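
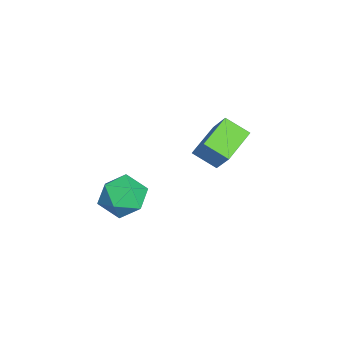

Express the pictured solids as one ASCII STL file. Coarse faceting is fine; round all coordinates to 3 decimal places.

solid 
facet normal -0.598 0.755 -0.270
outer loop
vertex 3.28 -0.97 0.693
vertex 2.445 -1.403 1.33
vertex 3.177 -0.662 1.782
endloop
endfacet
facet normal 0.086 0.961 -0.264
outer loop
vertex 3.28 -0.97 0.693
vertex 3.177 -0.662 1.782
vertex 4.204 -0.874 1.346
endloop
endfacet
facet normal 0.448 0.540 -0.713
outer loop
vertex 3.28 -0.97 0.693
vertex 4.204 -0.874 1.346
vertex 4.107 -1.745 0.625
endloop
endfacet
facet normal -0.013 0.074 -0.997
outer loop
vertex 3.28 -0.97 0.693
vertex 4.107 -1.745 0.625
vertex 3.019 -2.073 0.615
endloop
endfacet
facet normal -0.659 0.207 -0.723
outer loop
vertex 3.28 -0.97 0.693
vertex 3.019 -2.073 0.615
vertex 2.445 -1.403 1.33
endloop
endfacet
facet normal 0.343 0.853 0.393
outer loop
vertex 4.204 -0.874 1.346
vertex 3.177 -0.662 1.782
vertex 3.941 -1.247 2.385
endloop
endfacet
facet normal -0.763 0.520 0.384
outer loop
vertex 3.177 -0.662 1.782
vertex 2.445 -1.403 1.33
vertex 2.853 -1.575 2.375
endloop
endfacet
facet normal -0.863 -0.366 -0.350
outer loop
vertex 2.445 -1.403 1.33
vertex 3.019 -2.073 0.615
vertex 2.756 -2.446 1.654
endloop
endfacet
facet normal 0.182 -0.580 -0.794
outer loop
vertex 3.019 -2.073 0.615
vertex 4.107 -1.745 0.625
vertex 3.783 -2.658 1.218
endloop
endfacet
facet normal 0.927 0.173 -0.333
outer loop
vertex 4.107 -1.745 0.625
vertex 4.204 -0.874 1.346
vertex 4.515 -1.917 1.67
endloop
endfacet
facet normal 0.013 -0.074 0.997
outer loop
vertex 3.68 -2.35 2.307
vertex 3.941 -1.247 2.385
vertex 2.853 -1.575 2.375
endloop
endfacet
facet normal -0.448 -0.540 0.713
outer loop
vertex 3.68 -2.35 2.307
vertex 2.853 -1.575 2.375
vertex 2.756 -2.446 1.654
endloop
endfacet
facet normal -0.086 -0.961 0.264
outer loop
vertex 3.68 -2.35 2.307
vertex 2.756 -2.446 1.654
vertex 3.783 -2.658 1.218
endloop
endfacet
facet normal 0.598 -0.755 0.270
outer loop
vertex 3.68 -2.35 2.307
vertex 3.783 -2.658 1.218
vertex 4.515 -1.917 1.67
endloop
endfacet
facet normal 0.659 -0.207 0.723
outer loop
vertex 3.68 -2.35 2.307
vertex 4.515 -1.917 1.67
vertex 3.941 -1.247 2.385
endloop
endfacet
facet normal -0.182 0.580 0.794
outer loop
vertex 2.853 -1.575 2.375
vertex 3.941 -1.247 2.385
vertex 3.177 -0.662 1.782
endloop
endfacet
facet normal -0.927 -0.173 0.333
outer loop
vertex 2.756 -2.446 1.654
vertex 2.853 -1.575 2.375
vertex 2.445 -1.403 1.33
endloop
endfacet
facet normal -0.343 -0.853 -0.393
outer loop
vertex 3.783 -2.658 1.218
vertex 2.756 -2.446 1.654
vertex 3.019 -2.073 0.615
endloop
endfacet
facet normal 0.763 -0.520 -0.384
outer loop
vertex 4.515 -1.917 1.67
vertex 3.783 -2.658 1.218
vertex 4.107 -1.745 0.625
endloop
endfacet
facet normal 0.863 0.366 0.350
outer loop
vertex 3.941 -1.247 2.385
vertex 4.515 -1.917 1.67
vertex 4.204 -0.874 1.346
endloop
endfacet
facet normal -0.527 -0.341 -0.779
outer loop
vertex -2.412 1.674 1.584
vertex -2.1 2.748 0.903
vertex -0.943 0.847 0.952
endloop
endfacet
facet normal -0.238 -0.820 0.520
outer loop
vertex -0.1 1.392 2.197
vertex -2.412 1.674 1.584
vertex -0.943 0.847 0.952
endloop
endfacet
facet normal -0.528 -0.341 -0.778
outer loop
vertex -0.943 0.847 0.952
vertex -2.1 2.748 0.903
vertex -0.632 1.921 0.27
endloop
endfacet
facet normal 0.816 -0.459 -0.351
outer loop
vertex -0.632 1.921 0.27
vertex -0.1 1.392 2.197
vertex -0.943 0.847 0.952
endloop
endfacet
facet normal -0.816 0.460 0.351
outer loop
vertex -2.412 1.674 1.584
vertex -1.257 3.293 2.148
vertex -2.1 2.748 0.903
endloop
endfacet
facet normal -0.238 -0.820 0.520
outer loop
vertex -1.568 2.219 2.83
vertex -2.412 1.674 1.584
vertex -0.1 1.392 2.197
endloop
endfacet
facet normal -0.816 0.459 0.352
outer loop
vertex -1.568 2.219 2.83
vertex -1.257 3.293 2.148
vertex -2.412 1.674 1.584
endloop
endfacet
facet normal 0.238 0.820 -0.520
outer loop
vertex -2.1 2.748 0.903
vertex -1.257 3.293 2.148
vertex -0.632 1.921 0.27
endloop
endfacet
facet normal 0.816 -0.460 -0.351
outer loop
vertex 0.212 2.466 1.516
vertex -0.1 1.392 2.197
vertex -0.632 1.921 0.27
endloop
endfacet
facet normal 0.238 0.820 -0.520
outer loop
vertex -0.632 1.921 0.27
vertex -1.257 3.293 2.148
vertex 0.212 2.466 1.516
endloop
endfacet
facet normal 0.527 0.340 0.778
outer loop
vertex 0.212 2.466 1.516
vertex -1.568 2.219 2.83
vertex -0.1 1.392 2.197
endloop
endfacet
facet normal 0.527 0.342 0.778
outer loop
vertex -1.257 3.293 2.148
vertex -1.568 2.219 2.83
vertex 0.212 2.466 1.516
endloop
endfacet

endsolid


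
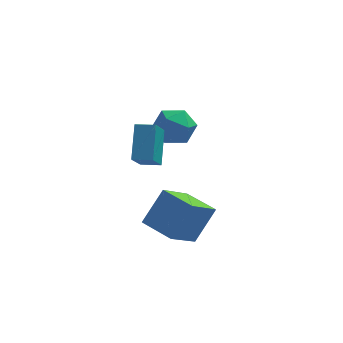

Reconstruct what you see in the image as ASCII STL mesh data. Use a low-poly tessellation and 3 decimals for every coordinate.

solid 
facet normal -0.987 0.136 -0.085
outer loop
vertex -3.689 -2.551 3.37
vertex -3.633 -1.316 4.692
vertex -3.416 -1.301 2.191
endloop
endfacet
facet normal -0.031 -0.682 -0.730
outer loop
vertex -2.527 -1.424 2.268
vertex -3.689 -2.551 3.37
vertex -3.416 -1.301 2.191
endloop
endfacet
facet normal -0.987 0.136 -0.085
outer loop
vertex -3.416 -1.301 2.191
vertex -3.633 -1.316 4.692
vertex -3.359 -0.066 3.513
endloop
endfacet
facet normal 0.158 0.718 -0.678
outer loop
vertex -3.359 -0.066 3.513
vertex -2.527 -1.424 2.268
vertex -3.416 -1.301 2.191
endloop
endfacet
facet normal -0.158 -0.718 0.678
outer loop
vertex -3.689 -2.551 3.37
vertex -2.744 -1.439 4.769
vertex -3.633 -1.316 4.692
endloop
endfacet
facet normal -0.031 -0.682 -0.731
outer loop
vertex -2.801 -2.674 3.447
vertex -3.689 -2.551 3.37
vertex -2.527 -1.424 2.268
endloop
endfacet
facet normal -0.158 -0.718 0.678
outer loop
vertex -2.801 -2.674 3.447
vertex -2.744 -1.439 4.769
vertex -3.689 -2.551 3.37
endloop
endfacet
facet normal 0.031 0.682 0.731
outer loop
vertex -3.633 -1.316 4.692
vertex -2.744 -1.439 4.769
vertex -3.359 -0.066 3.513
endloop
endfacet
facet normal 0.158 0.718 -0.678
outer loop
vertex -2.471 -0.189 3.59
vertex -2.527 -1.424 2.268
vertex -3.359 -0.066 3.513
endloop
endfacet
facet normal 0.031 0.682 0.730
outer loop
vertex -3.359 -0.066 3.513
vertex -2.744 -1.439 4.769
vertex -2.471 -0.189 3.59
endloop
endfacet
facet normal 0.987 -0.136 0.085
outer loop
vertex -2.471 -0.189 3.59
vertex -2.801 -2.674 3.447
vertex -2.527 -1.424 2.268
endloop
endfacet
facet normal 0.987 -0.136 0.084
outer loop
vertex -2.744 -1.439 4.769
vertex -2.801 -2.674 3.447
vertex -2.471 -0.189 3.59
endloop
endfacet
facet normal -0.040 0.892 -0.450
outer loop
vertex -1.842 2.276 1.714
vertex -2.81 2.449 2.143
vertex -1.927 2.754 2.67
endloop
endfacet
facet normal 0.634 0.713 -0.300
outer loop
vertex -1.842 2.276 1.714
vertex -1.927 2.754 2.67
vertex -1.17 2.012 2.506
endloop
endfacet
facet normal 0.774 0.093 -0.626
outer loop
vertex -1.842 2.276 1.714
vertex -1.17 2.012 2.506
vertex -1.585 1.248 1.879
endloop
endfacet
facet normal 0.188 -0.110 -0.976
outer loop
vertex -1.842 2.276 1.714
vertex -1.585 1.248 1.879
vertex -2.598 1.518 1.654
endloop
endfacet
facet normal -0.316 0.384 -0.868
outer loop
vertex -1.842 2.276 1.714
vertex -2.598 1.518 1.654
vertex -2.81 2.449 2.143
endloop
endfacet
facet normal 0.684 0.608 0.404
outer loop
vertex -1.17 2.012 2.506
vertex -1.927 2.754 2.67
vertex -1.722 2.022 3.426
endloop
endfacet
facet normal -0.407 0.899 0.162
outer loop
vertex -1.927 2.754 2.67
vertex -2.81 2.449 2.143
vertex -2.735 2.292 3.201
endloop
endfacet
facet normal -0.855 0.075 -0.514
outer loop
vertex -2.81 2.449 2.143
vertex -2.598 1.518 1.654
vertex -3.15 1.528 2.574
endloop
endfacet
facet normal -0.040 -0.723 -0.690
outer loop
vertex -2.598 1.518 1.654
vertex -1.585 1.248 1.879
vertex -2.393 0.786 2.41
endloop
endfacet
facet normal 0.911 -0.394 -0.123
outer loop
vertex -1.585 1.248 1.879
vertex -1.17 2.012 2.506
vertex -1.51 1.091 2.937
endloop
endfacet
facet normal -0.188 0.110 0.976
outer loop
vertex -2.478 1.264 3.366
vertex -1.722 2.022 3.426
vertex -2.735 2.292 3.201
endloop
endfacet
facet normal -0.774 -0.093 0.626
outer loop
vertex -2.478 1.264 3.366
vertex -2.735 2.292 3.201
vertex -3.15 1.528 2.574
endloop
endfacet
facet normal -0.634 -0.713 0.300
outer loop
vertex -2.478 1.264 3.366
vertex -3.15 1.528 2.574
vertex -2.393 0.786 2.41
endloop
endfacet
facet normal 0.040 -0.892 0.450
outer loop
vertex -2.478 1.264 3.366
vertex -2.393 0.786 2.41
vertex -1.51 1.091 2.937
endloop
endfacet
facet normal 0.316 -0.384 0.868
outer loop
vertex -2.478 1.264 3.366
vertex -1.51 1.091 2.937
vertex -1.722 2.022 3.426
endloop
endfacet
facet normal 0.040 0.723 0.690
outer loop
vertex -2.735 2.292 3.201
vertex -1.722 2.022 3.426
vertex -1.927 2.754 2.67
endloop
endfacet
facet normal -0.911 0.394 0.123
outer loop
vertex -3.15 1.528 2.574
vertex -2.735 2.292 3.201
vertex -2.81 2.449 2.143
endloop
endfacet
facet normal -0.684 -0.608 -0.404
outer loop
vertex -2.393 0.786 2.41
vertex -3.15 1.528 2.574
vertex -2.598 1.518 1.654
endloop
endfacet
facet normal 0.407 -0.899 -0.162
outer loop
vertex -1.51 1.091 2.937
vertex -2.393 0.786 2.41
vertex -1.585 1.248 1.879
endloop
endfacet
facet normal 0.855 -0.075 0.514
outer loop
vertex -1.722 2.022 3.426
vertex -1.51 1.091 2.937
vertex -1.17 2.012 2.506
endloop
endfacet
facet normal -0.443 -0.392 -0.806
outer loop
vertex -1.976 -4.31 -0.196
vertex -3.231 -3.237 -0.029
vertex -1.041 -3.041 -1.327
endloop
endfacet
facet normal 0.756 -0.647 -0.100
outer loop
vertex -0.209 -2.303 0.189
vertex -1.976 -4.31 -0.196
vertex -1.041 -3.041 -1.327
endloop
endfacet
facet normal -0.443 -0.392 -0.806
outer loop
vertex -1.041 -3.041 -1.327
vertex -3.231 -3.237 -0.029
vertex -2.296 -1.967 -1.16
endloop
endfacet
facet normal 0.482 0.654 -0.583
outer loop
vertex -2.296 -1.967 -1.16
vertex -0.209 -2.303 0.189
vertex -1.041 -3.041 -1.327
endloop
endfacet
facet normal -0.482 -0.654 0.583
outer loop
vertex -1.976 -4.31 -0.196
vertex -2.399 -2.499 1.487
vertex -3.231 -3.237 -0.029
endloop
endfacet
facet normal 0.756 -0.646 -0.101
outer loop
vertex -1.144 -3.573 1.32
vertex -1.976 -4.31 -0.196
vertex -0.209 -2.303 0.189
endloop
endfacet
facet normal -0.482 -0.654 0.583
outer loop
vertex -1.144 -3.573 1.32
vertex -2.399 -2.499 1.487
vertex -1.976 -4.31 -0.196
endloop
endfacet
facet normal -0.756 0.646 0.100
outer loop
vertex -3.231 -3.237 -0.029
vertex -2.399 -2.499 1.487
vertex -2.296 -1.967 -1.16
endloop
endfacet
facet normal 0.482 0.654 -0.583
outer loop
vertex -1.464 -1.23 0.356
vertex -0.209 -2.303 0.189
vertex -2.296 -1.967 -1.16
endloop
endfacet
facet normal -0.756 0.647 0.101
outer loop
vertex -2.296 -1.967 -1.16
vertex -2.399 -2.499 1.487
vertex -1.464 -1.23 0.356
endloop
endfacet
facet normal 0.443 0.392 0.806
outer loop
vertex -1.464 -1.23 0.356
vertex -1.144 -3.573 1.32
vertex -0.209 -2.303 0.189
endloop
endfacet
facet normal 0.443 0.392 0.806
outer loop
vertex -2.399 -2.499 1.487
vertex -1.144 -3.573 1.32
vertex -1.464 -1.23 0.356
endloop
endfacet

endsolid


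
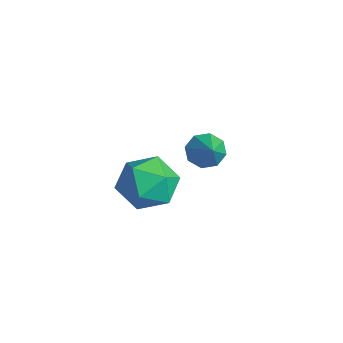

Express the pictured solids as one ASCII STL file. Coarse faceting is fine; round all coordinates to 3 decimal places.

solid 
facet normal -0.757 0.205 -0.621
outer loop
vertex -1.245 2.776 -1.408
vertex -1.585 2.63 -1.042
vertex -1.356 3.078 -1.173
endloop
endfacet
facet normal 0.850 0.481 -0.217
outer loop
vertex -1.245 2.776 -1.408
vertex -1.356 3.078 -1.173
vertex -0.775 2.41 -0.378
endloop
endfacet
facet normal -0.756 0.205 -0.621
outer loop
vertex -1.356 3.078 -1.173
vertex -1.585 2.63 -1.042
vertex -1.601 3.117 -0.862
endloop
endfacet
facet normal 0.512 0.804 0.302
outer loop
vertex -1.356 3.078 -1.173
vertex -1.601 3.117 -0.862
vertex -0.775 2.41 -0.378
endloop
endfacet
facet normal -0.758 0.204 -0.620
outer loop
vertex -1.601 3.117 -0.862
vertex -1.585 2.63 -1.042
vertex -1.836 2.87 -0.656
endloop
endfacet
facet normal 0.056 0.608 0.792
outer loop
vertex -1.601 3.117 -0.862
vertex -1.836 2.87 -0.656
vertex -0.775 2.41 -0.378
endloop
endfacet
facet normal -0.757 0.206 -0.620
outer loop
vertex -1.836 2.87 -0.656
vertex -1.585 2.63 -1.042
vertex -1.924 2.483 -0.677
endloop
endfacet
facet normal -0.252 0.005 0.968
outer loop
vertex -1.836 2.87 -0.656
vertex -1.924 2.483 -0.677
vertex -0.775 2.41 -0.378
endloop
endfacet
facet normal -0.757 0.205 -0.621
outer loop
vertex -1.924 2.483 -0.677
vertex -1.585 2.63 -1.042
vertex -1.813 2.181 -0.912
endloop
endfacet
facet normal -0.230 -0.649 0.725
outer loop
vertex -1.924 2.483 -0.677
vertex -1.813 2.181 -0.912
vertex -0.775 2.41 -0.378
endloop
endfacet
facet normal -0.756 0.204 -0.621
outer loop
vertex -1.813 2.181 -0.912
vertex -1.585 2.63 -1.042
vertex -1.568 2.142 -1.223
endloop
endfacet
facet normal 0.108 -0.972 0.207
outer loop
vertex -1.813 2.181 -0.912
vertex -1.568 2.142 -1.223
vertex -0.775 2.41 -0.378
endloop
endfacet
facet normal -0.757 0.204 -0.621
outer loop
vertex -1.568 2.142 -1.223
vertex -1.585 2.63 -1.042
vertex -1.333 2.389 -1.428
endloop
endfacet
facet normal 0.565 -0.774 -0.285
outer loop
vertex -1.568 2.142 -1.223
vertex -1.333 2.389 -1.428
vertex -0.775 2.41 -0.378
endloop
endfacet
facet normal -0.756 0.204 -0.621
outer loop
vertex -1.333 2.389 -1.428
vertex -1.585 2.63 -1.042
vertex -1.245 2.776 -1.408
endloop
endfacet
facet normal 0.871 -0.174 -0.459
outer loop
vertex -1.333 2.389 -1.428
vertex -1.245 2.776 -1.408
vertex -0.775 2.41 -0.378
endloop
endfacet
facet normal -0.243 0.877 -0.415
outer loop
vertex 0.759 0.347 -0.134
vertex 0.194 0.447 0.407
vertex 0.924 0.714 0.544
endloop
endfacet
facet normal 0.451 0.734 -0.507
outer loop
vertex 0.759 0.347 -0.134
vertex 0.924 0.714 0.544
vertex 1.434 0.193 0.243
endloop
endfacet
facet normal 0.504 0.113 -0.856
outer loop
vertex 0.759 0.347 -0.134
vertex 1.434 0.193 0.243
vertex 1.019 -0.396 -0.079
endloop
endfacet
facet normal -0.155 -0.127 -0.980
outer loop
vertex 0.759 0.347 -0.134
vertex 1.019 -0.396 -0.079
vertex 0.253 -0.238 0.022
endloop
endfacet
facet normal -0.617 0.345 -0.708
outer loop
vertex 0.759 0.347 -0.134
vertex 0.253 -0.238 0.022
vertex 0.194 0.447 0.407
endloop
endfacet
facet normal 0.746 0.651 0.137
outer loop
vertex 1.434 0.193 0.243
vertex 0.924 0.714 0.544
vertex 1.287 0.198 1.018
endloop
endfacet
facet normal -0.376 0.882 0.285
outer loop
vertex 0.924 0.714 0.544
vertex 0.194 0.447 0.407
vertex 0.521 0.356 1.119
endloop
endfacet
facet normal -0.982 0.020 -0.186
outer loop
vertex 0.194 0.447 0.407
vertex 0.253 -0.238 0.022
vertex 0.106 -0.233 0.797
endloop
endfacet
facet normal -0.236 -0.742 -0.627
outer loop
vertex 0.253 -0.238 0.022
vertex 1.019 -0.396 -0.079
vertex 0.616 -0.754 0.496
endloop
endfacet
facet normal 0.832 -0.353 -0.427
outer loop
vertex 1.019 -0.396 -0.079
vertex 1.434 0.193 0.243
vertex 1.346 -0.487 0.633
endloop
endfacet
facet normal 0.155 0.127 0.980
outer loop
vertex 0.781 -0.387 1.174
vertex 1.287 0.198 1.018
vertex 0.521 0.356 1.119
endloop
endfacet
facet normal -0.504 -0.113 0.856
outer loop
vertex 0.781 -0.387 1.174
vertex 0.521 0.356 1.119
vertex 0.106 -0.233 0.797
endloop
endfacet
facet normal -0.451 -0.734 0.507
outer loop
vertex 0.781 -0.387 1.174
vertex 0.106 -0.233 0.797
vertex 0.616 -0.754 0.496
endloop
endfacet
facet normal 0.243 -0.877 0.415
outer loop
vertex 0.781 -0.387 1.174
vertex 0.616 -0.754 0.496
vertex 1.346 -0.487 0.633
endloop
endfacet
facet normal 0.617 -0.345 0.708
outer loop
vertex 0.781 -0.387 1.174
vertex 1.346 -0.487 0.633
vertex 1.287 0.198 1.018
endloop
endfacet
facet normal 0.236 0.742 0.627
outer loop
vertex 0.521 0.356 1.119
vertex 1.287 0.198 1.018
vertex 0.924 0.714 0.544
endloop
endfacet
facet normal -0.832 0.353 0.427
outer loop
vertex 0.106 -0.233 0.797
vertex 0.521 0.356 1.119
vertex 0.194 0.447 0.407
endloop
endfacet
facet normal -0.746 -0.651 -0.137
outer loop
vertex 0.616 -0.754 0.496
vertex 0.106 -0.233 0.797
vertex 0.253 -0.238 0.022
endloop
endfacet
facet normal 0.376 -0.882 -0.285
outer loop
vertex 1.346 -0.487 0.633
vertex 0.616 -0.754 0.496
vertex 1.019 -0.396 -0.079
endloop
endfacet
facet normal 0.982 -0.020 0.186
outer loop
vertex 1.287 0.198 1.018
vertex 1.346 -0.487 0.633
vertex 1.434 0.193 0.243
endloop
endfacet

endsolid


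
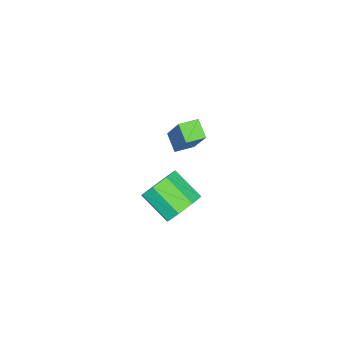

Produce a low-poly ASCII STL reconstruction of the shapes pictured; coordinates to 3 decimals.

solid 
facet normal -0.761 0.648 -0.019
outer loop
vertex -2.013 2.443 2.633
vertex -1.517 3.011 2.142
vertex -2.662 1.633 1.042
endloop
endfacet
facet normal -0.551 -0.631 0.546
outer loop
vertex -2.023 1.089 1.058
vertex -2.013 2.443 2.633
vertex -2.662 1.633 1.042
endloop
endfacet
facet normal -0.762 0.648 -0.019
outer loop
vertex -2.662 1.633 1.042
vertex -1.517 3.011 2.142
vertex -2.167 2.201 0.551
endloop
endfacet
facet normal -0.342 -0.426 -0.838
outer loop
vertex -2.167 2.201 0.551
vertex -2.023 1.089 1.058
vertex -2.662 1.633 1.042
endloop
endfacet
facet normal 0.342 0.426 0.838
outer loop
vertex -2.013 2.443 2.633
vertex -0.878 2.467 2.158
vertex -1.517 3.011 2.142
endloop
endfacet
facet normal -0.550 -0.631 0.546
outer loop
vertex -1.373 1.899 2.649
vertex -2.013 2.443 2.633
vertex -2.023 1.089 1.058
endloop
endfacet
facet normal 0.342 0.426 0.838
outer loop
vertex -1.373 1.899 2.649
vertex -0.878 2.467 2.158
vertex -2.013 2.443 2.633
endloop
endfacet
facet normal 0.551 0.631 -0.546
outer loop
vertex -1.517 3.011 2.142
vertex -0.878 2.467 2.158
vertex -2.167 2.201 0.551
endloop
endfacet
facet normal -0.341 -0.426 -0.838
outer loop
vertex -1.527 1.657 0.567
vertex -2.023 1.089 1.058
vertex -2.167 2.201 0.551
endloop
endfacet
facet normal 0.550 0.632 -0.546
outer loop
vertex -2.167 2.201 0.551
vertex -0.878 2.467 2.158
vertex -1.527 1.657 0.567
endloop
endfacet
facet normal 0.761 -0.648 0.019
outer loop
vertex -1.527 1.657 0.567
vertex -1.373 1.899 2.649
vertex -2.023 1.089 1.058
endloop
endfacet
facet normal 0.762 -0.648 0.019
outer loop
vertex -0.878 2.467 2.158
vertex -1.373 1.899 2.649
vertex -1.527 1.657 0.567
endloop
endfacet
facet normal 0.208 0.825 -0.525
outer loop
vertex -0.803 2.192 -2.706
vertex -1.582 2.054 -3.232
vertex -1.39 2.518 -2.426
endloop
endfacet
facet normal 0.553 0.343 0.759
outer loop
vertex -0.803 2.192 -2.706
vertex -1.39 2.518 -2.426
vertex -1.139 0.863 -1.861
endloop
endfacet
facet normal 0.554 0.343 0.759
outer loop
vertex -1.139 0.863 -1.861
vertex -1.39 2.518 -2.426
vertex -1.725 1.19 -1.581
endloop
endfacet
facet normal -0.210 -0.825 0.525
outer loop
vertex -1.139 0.863 -1.861
vertex -1.725 1.19 -1.581
vertex -1.918 0.726 -2.388
endloop
endfacet
facet normal 0.209 0.825 -0.525
outer loop
vertex -1.39 2.518 -2.426
vertex -1.582 2.054 -3.232
vertex -2.089 2.573 -2.618
endloop
endfacet
facet normal -0.178 0.560 0.809
outer loop
vertex -1.39 2.518 -2.426
vertex -2.089 2.573 -2.618
vertex -1.725 1.19 -1.581
endloop
endfacet
facet normal -0.179 0.560 0.809
outer loop
vertex -1.725 1.19 -1.581
vertex -2.089 2.573 -2.618
vertex -2.424 1.244 -1.773
endloop
endfacet
facet normal -0.208 -0.826 0.524
outer loop
vertex -1.725 1.19 -1.581
vertex -2.424 1.244 -1.773
vertex -1.918 0.726 -2.388
endloop
endfacet
facet normal 0.209 0.825 -0.525
outer loop
vertex -2.089 2.573 -2.618
vertex -1.582 2.054 -3.232
vertex -2.491 2.324 -3.17
endloop
endfacet
facet normal -0.807 0.448 0.385
outer loop
vertex -2.089 2.573 -2.618
vertex -2.491 2.324 -3.17
vertex -2.424 1.244 -1.773
endloop
endfacet
facet normal -0.806 0.449 0.386
outer loop
vertex -2.424 1.244 -1.773
vertex -2.491 2.324 -3.17
vertex -2.827 0.995 -2.325
endloop
endfacet
facet normal -0.208 -0.826 0.524
outer loop
vertex -2.424 1.244 -1.773
vertex -2.827 0.995 -2.325
vertex -1.918 0.726 -2.388
endloop
endfacet
facet normal 0.209 0.825 -0.524
outer loop
vertex -2.491 2.324 -3.17
vertex -1.582 2.054 -3.232
vertex -2.361 1.917 -3.759
endloop
endfacet
facet normal -0.962 0.075 -0.264
outer loop
vertex -2.491 2.324 -3.17
vertex -2.361 1.917 -3.759
vertex -2.827 0.995 -2.325
endloop
endfacet
facet normal -0.962 0.075 -0.264
outer loop
vertex -2.827 0.995 -2.325
vertex -2.361 1.917 -3.759
vertex -2.697 0.588 -2.914
endloop
endfacet
facet normal -0.208 -0.826 0.525
outer loop
vertex -2.827 0.995 -2.325
vertex -2.697 0.588 -2.914
vertex -1.918 0.726 -2.388
endloop
endfacet
facet normal 0.210 0.825 -0.525
outer loop
vertex -2.361 1.917 -3.759
vertex -1.582 2.054 -3.232
vertex -1.775 1.59 -4.039
endloop
endfacet
facet normal -0.554 -0.343 -0.759
outer loop
vertex -2.361 1.917 -3.759
vertex -1.775 1.59 -4.039
vertex -2.697 0.588 -2.914
endloop
endfacet
facet normal -0.553 -0.344 -0.759
outer loop
vertex -2.697 0.588 -2.914
vertex -1.775 1.59 -4.039
vertex -2.11 0.262 -3.194
endloop
endfacet
facet normal -0.208 -0.825 0.525
outer loop
vertex -2.697 0.588 -2.914
vertex -2.11 0.262 -3.194
vertex -1.918 0.726 -2.388
endloop
endfacet
facet normal 0.208 0.826 -0.524
outer loop
vertex -1.775 1.59 -4.039
vertex -1.582 2.054 -3.232
vertex -1.076 1.536 -3.847
endloop
endfacet
facet normal 0.179 -0.560 -0.809
outer loop
vertex -1.775 1.59 -4.039
vertex -1.076 1.536 -3.847
vertex -2.11 0.262 -3.194
endloop
endfacet
facet normal 0.178 -0.560 -0.809
outer loop
vertex -2.11 0.262 -3.194
vertex -1.076 1.536 -3.847
vertex -1.411 0.207 -3.002
endloop
endfacet
facet normal -0.209 -0.825 0.525
outer loop
vertex -2.11 0.262 -3.194
vertex -1.411 0.207 -3.002
vertex -1.918 0.726 -2.388
endloop
endfacet
facet normal 0.208 0.826 -0.524
outer loop
vertex -1.076 1.536 -3.847
vertex -1.582 2.054 -3.232
vertex -0.673 1.785 -3.295
endloop
endfacet
facet normal 0.806 -0.449 -0.386
outer loop
vertex -1.076 1.536 -3.847
vertex -0.673 1.785 -3.295
vertex -1.411 0.207 -3.002
endloop
endfacet
facet normal 0.807 -0.449 -0.385
outer loop
vertex -1.411 0.207 -3.002
vertex -0.673 1.785 -3.295
vertex -1.009 0.456 -2.45
endloop
endfacet
facet normal -0.209 -0.825 0.525
outer loop
vertex -1.411 0.207 -3.002
vertex -1.009 0.456 -2.45
vertex -1.918 0.726 -2.388
endloop
endfacet
facet normal 0.208 0.826 -0.525
outer loop
vertex -0.673 1.785 -3.295
vertex -1.582 2.054 -3.232
vertex -0.803 2.192 -2.706
endloop
endfacet
facet normal 0.962 -0.075 0.264
outer loop
vertex -0.673 1.785 -3.295
vertex -0.803 2.192 -2.706
vertex -1.009 0.456 -2.45
endloop
endfacet
facet normal 0.962 -0.075 0.264
outer loop
vertex -1.009 0.456 -2.45
vertex -0.803 2.192 -2.706
vertex -1.139 0.863 -1.861
endloop
endfacet
facet normal -0.209 -0.825 0.524
outer loop
vertex -1.009 0.456 -2.45
vertex -1.139 0.863 -1.861
vertex -1.918 0.726 -2.388
endloop
endfacet

endsolid


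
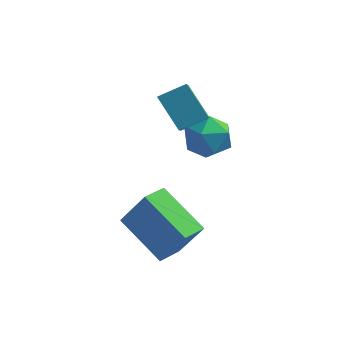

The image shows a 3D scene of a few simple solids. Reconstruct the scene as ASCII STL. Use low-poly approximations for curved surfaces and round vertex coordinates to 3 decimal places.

solid 
facet normal -0.792 -0.462 -0.399
outer loop
vertex 1.125 -1.054 1.96
vertex 0.241 -0.383 2.939
vertex 0.99 -0.231 1.274
endloop
endfacet
facet normal 0.597 -0.454 -0.662
outer loop
vertex 1.839 0.263 1.701
vertex 1.125 -1.054 1.96
vertex 0.99 -0.231 1.274
endloop
endfacet
facet normal -0.793 -0.460 -0.399
outer loop
vertex 0.99 -0.231 1.274
vertex 0.241 -0.383 2.939
vertex 0.107 0.441 2.254
endloop
endfacet
facet normal -0.124 0.763 -0.635
outer loop
vertex 0.107 0.441 2.254
vertex 1.839 0.263 1.701
vertex 0.99 -0.231 1.274
endloop
endfacet
facet normal 0.124 -0.763 0.635
outer loop
vertex 1.125 -1.054 1.96
vertex 1.09 0.111 3.366
vertex 0.241 -0.383 2.939
endloop
endfacet
facet normal 0.596 -0.454 -0.662
outer loop
vertex 1.973 -0.561 2.386
vertex 1.125 -1.054 1.96
vertex 1.839 0.263 1.701
endloop
endfacet
facet normal 0.124 -0.763 0.635
outer loop
vertex 1.973 -0.561 2.386
vertex 1.09 0.111 3.366
vertex 1.125 -1.054 1.96
endloop
endfacet
facet normal -0.597 0.453 0.662
outer loop
vertex 0.241 -0.383 2.939
vertex 1.09 0.111 3.366
vertex 0.107 0.441 2.254
endloop
endfacet
facet normal -0.124 0.763 -0.635
outer loop
vertex 0.955 0.934 2.68
vertex 1.839 0.263 1.701
vertex 0.107 0.441 2.254
endloop
endfacet
facet normal -0.596 0.454 0.662
outer loop
vertex 0.107 0.441 2.254
vertex 1.09 0.111 3.366
vertex 0.955 0.934 2.68
endloop
endfacet
facet normal 0.792 0.461 0.400
outer loop
vertex 0.955 0.934 2.68
vertex 1.973 -0.561 2.386
vertex 1.839 0.263 1.701
endloop
endfacet
facet normal 0.793 0.462 0.398
outer loop
vertex 1.09 0.111 3.366
vertex 1.973 -0.561 2.386
vertex 0.955 0.934 2.68
endloop
endfacet
facet normal -0.510 0.031 -0.859
outer loop
vertex -0.184 -3.472 -0.865
vertex 0.208 -2.596 -1.066
vertex 1.345 -4.373 -1.806
endloop
endfacet
facet normal -0.400 -0.893 0.205
outer loop
vertex 2.172 -4.424 -0.414
vertex -0.184 -3.472 -0.865
vertex 1.345 -4.373 -1.806
endloop
endfacet
facet normal -0.510 0.032 -0.860
outer loop
vertex 1.345 -4.373 -1.806
vertex 0.208 -2.596 -1.066
vertex 1.738 -3.498 -2.007
endloop
endfacet
facet normal 0.761 -0.449 -0.468
outer loop
vertex 1.738 -3.498 -2.007
vertex 2.172 -4.424 -0.414
vertex 1.345 -4.373 -1.806
endloop
endfacet
facet normal -0.761 0.448 0.469
outer loop
vertex -0.184 -3.472 -0.865
vertex 1.035 -2.647 0.326
vertex 0.208 -2.596 -1.066
endloop
endfacet
facet normal -0.400 -0.893 0.205
outer loop
vertex 0.642 -3.522 0.527
vertex -0.184 -3.472 -0.865
vertex 2.172 -4.424 -0.414
endloop
endfacet
facet normal -0.761 0.449 0.468
outer loop
vertex 0.642 -3.522 0.527
vertex 1.035 -2.647 0.326
vertex -0.184 -3.472 -0.865
endloop
endfacet
facet normal 0.400 0.893 -0.205
outer loop
vertex 0.208 -2.596 -1.066
vertex 1.035 -2.647 0.326
vertex 1.738 -3.498 -2.007
endloop
endfacet
facet normal 0.762 -0.448 -0.468
outer loop
vertex 2.564 -3.548 -0.615
vertex 2.172 -4.424 -0.414
vertex 1.738 -3.498 -2.007
endloop
endfacet
facet normal 0.400 0.893 -0.205
outer loop
vertex 1.738 -3.498 -2.007
vertex 1.035 -2.647 0.326
vertex 2.564 -3.548 -0.615
endloop
endfacet
facet normal 0.510 -0.031 0.859
outer loop
vertex 2.564 -3.548 -0.615
vertex 0.642 -3.522 0.527
vertex 2.172 -4.424 -0.414
endloop
endfacet
facet normal 0.510 -0.032 0.859
outer loop
vertex 1.035 -2.647 0.326
vertex 0.642 -3.522 0.527
vertex 2.564 -3.548 -0.615
endloop
endfacet
facet normal 0.048 0.812 0.581
outer loop
vertex 1.41 0.86 1.044
vertex 1.811 0.353 1.72
vertex 2.341 0.781 1.078
endloop
endfacet
facet normal 0.088 0.990 -0.109
outer loop
vertex 1.41 0.86 1.044
vertex 2.341 0.781 1.078
vertex 1.897 0.73 0.256
endloop
endfacet
facet normal -0.500 0.750 -0.433
outer loop
vertex 1.41 0.86 1.044
vertex 1.897 0.73 0.256
vertex 1.093 0.271 0.39
endloop
endfacet
facet normal -0.904 0.424 0.056
outer loop
vertex 1.41 0.86 1.044
vertex 1.093 0.271 0.39
vertex 1.04 0.038 1.295
endloop
endfacet
facet normal -0.565 0.463 0.683
outer loop
vertex 1.41 0.86 1.044
vertex 1.04 0.038 1.295
vertex 1.811 0.353 1.72
endloop
endfacet
facet normal 0.650 0.651 -0.392
outer loop
vertex 1.897 0.73 0.256
vertex 2.341 0.781 1.078
vertex 2.6 0.142 0.445
endloop
endfacet
facet normal 0.584 0.364 0.725
outer loop
vertex 2.341 0.781 1.078
vertex 1.811 0.353 1.72
vertex 2.547 -0.091 1.35
endloop
endfacet
facet normal -0.408 -0.202 0.890
outer loop
vertex 1.811 0.353 1.72
vertex 1.04 0.038 1.295
vertex 1.743 -0.55 1.484
endloop
endfacet
facet normal -0.956 -0.265 -0.124
outer loop
vertex 1.04 0.038 1.295
vertex 1.093 0.271 0.39
vertex 1.299 -0.601 0.662
endloop
endfacet
facet normal -0.302 0.262 -0.916
outer loop
vertex 1.093 0.271 0.39
vertex 1.897 0.73 0.256
vertex 1.829 -0.173 0.02
endloop
endfacet
facet normal 0.904 -0.424 -0.056
outer loop
vertex 2.23 -0.68 0.696
vertex 2.6 0.142 0.445
vertex 2.547 -0.091 1.35
endloop
endfacet
facet normal 0.500 -0.750 0.433
outer loop
vertex 2.23 -0.68 0.696
vertex 2.547 -0.091 1.35
vertex 1.743 -0.55 1.484
endloop
endfacet
facet normal -0.088 -0.990 0.109
outer loop
vertex 2.23 -0.68 0.696
vertex 1.743 -0.55 1.484
vertex 1.299 -0.601 0.662
endloop
endfacet
facet normal -0.048 -0.812 -0.581
outer loop
vertex 2.23 -0.68 0.696
vertex 1.299 -0.601 0.662
vertex 1.829 -0.173 0.02
endloop
endfacet
facet normal 0.565 -0.463 -0.683
outer loop
vertex 2.23 -0.68 0.696
vertex 1.829 -0.173 0.02
vertex 2.6 0.142 0.445
endloop
endfacet
facet normal 0.956 0.265 0.124
outer loop
vertex 2.547 -0.091 1.35
vertex 2.6 0.142 0.445
vertex 2.341 0.781 1.078
endloop
endfacet
facet normal 0.302 -0.262 0.916
outer loop
vertex 1.743 -0.55 1.484
vertex 2.547 -0.091 1.35
vertex 1.811 0.353 1.72
endloop
endfacet
facet normal -0.650 -0.651 0.392
outer loop
vertex 1.299 -0.601 0.662
vertex 1.743 -0.55 1.484
vertex 1.04 0.038 1.295
endloop
endfacet
facet normal -0.584 -0.364 -0.725
outer loop
vertex 1.829 -0.173 0.02
vertex 1.299 -0.601 0.662
vertex 1.093 0.271 0.39
endloop
endfacet
facet normal 0.408 0.202 -0.890
outer loop
vertex 2.6 0.142 0.445
vertex 1.829 -0.173 0.02
vertex 1.897 0.73 0.256
endloop
endfacet

endsolid


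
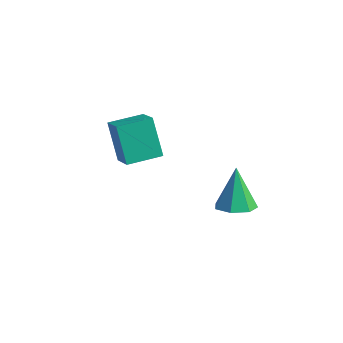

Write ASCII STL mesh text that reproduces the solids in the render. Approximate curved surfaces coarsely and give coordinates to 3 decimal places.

solid 
facet normal 0.258 -0.436 -0.862
outer loop
vertex 4.359 2.424 -3.405
vertex 3.538 2.684 -3.782
vertex 4.354 3.151 -3.774
endloop
endfacet
facet normal 0.789 0.282 0.546
outer loop
vertex 4.359 2.424 -3.405
vertex 4.354 3.151 -3.774
vertex 3.022 3.556 -2.058
endloop
endfacet
facet normal 0.258 -0.437 -0.862
outer loop
vertex 4.354 3.151 -3.774
vertex 3.538 2.684 -3.782
vertex 3.734 3.526 -4.15
endloop
endfacet
facet normal 0.449 0.883 0.140
outer loop
vertex 4.354 3.151 -3.774
vertex 3.734 3.526 -4.15
vertex 3.022 3.556 -2.058
endloop
endfacet
facet normal 0.258 -0.437 -0.862
outer loop
vertex 3.734 3.526 -4.15
vertex 3.538 2.684 -3.782
vertex 2.967 3.267 -4.248
endloop
endfacet
facet normal -0.304 0.945 -0.117
outer loop
vertex 3.734 3.526 -4.15
vertex 2.967 3.267 -4.248
vertex 3.022 3.556 -2.058
endloop
endfacet
facet normal 0.259 -0.436 -0.862
outer loop
vertex 2.967 3.267 -4.248
vertex 3.538 2.684 -3.782
vertex 2.63 2.568 -3.996
endloop
endfacet
facet normal -0.905 0.424 -0.033
outer loop
vertex 2.967 3.267 -4.248
vertex 2.63 2.568 -3.996
vertex 3.022 3.556 -2.058
endloop
endfacet
facet normal 0.259 -0.437 -0.862
outer loop
vertex 2.63 2.568 -3.996
vertex 3.538 2.684 -3.782
vertex 2.977 1.957 -3.582
endloop
endfacet
facet normal -0.899 -0.288 0.329
outer loop
vertex 2.63 2.568 -3.996
vertex 2.977 1.957 -3.582
vertex 3.022 3.556 -2.058
endloop
endfacet
facet normal 0.258 -0.436 -0.862
outer loop
vertex 2.977 1.957 -3.582
vertex 3.538 2.684 -3.782
vertex 3.747 1.893 -3.319
endloop
endfacet
facet normal -0.292 -0.655 0.696
outer loop
vertex 2.977 1.957 -3.582
vertex 3.747 1.893 -3.319
vertex 3.022 3.556 -2.058
endloop
endfacet
facet normal 0.258 -0.437 -0.862
outer loop
vertex 3.747 1.893 -3.319
vertex 3.538 2.684 -3.782
vertex 4.359 2.424 -3.405
endloop
endfacet
facet normal 0.459 -0.401 0.793
outer loop
vertex 3.747 1.893 -3.319
vertex 4.359 2.424 -3.405
vertex 3.022 3.556 -2.058
endloop
endfacet
facet normal -0.500 0.368 0.784
outer loop
vertex -1.711 1.61 -0.01
vertex -0.714 2.886 0.028
vertex -2.722 2.43 -1.04
endloop
endfacet
facet normal -0.615 -0.788 -0.024
outer loop
vertex -1.746 1.714 -2.568
vertex -1.711 1.61 -0.01
vertex -2.722 2.43 -1.04
endloop
endfacet
facet normal -0.500 0.367 0.784
outer loop
vertex -2.722 2.43 -1.04
vertex -0.714 2.886 0.028
vertex -1.725 3.706 -1.001
endloop
endfacet
facet normal -0.609 0.495 -0.620
outer loop
vertex -1.725 3.706 -1.001
vertex -1.746 1.714 -2.568
vertex -2.722 2.43 -1.04
endloop
endfacet
facet normal 0.609 -0.494 0.620
outer loop
vertex -1.711 1.61 -0.01
vertex 0.262 2.17 -1.5
vertex -0.714 2.886 0.028
endloop
endfacet
facet normal -0.615 -0.788 -0.024
outer loop
vertex -0.735 0.894 -1.539
vertex -1.711 1.61 -0.01
vertex -1.746 1.714 -2.568
endloop
endfacet
facet normal 0.609 -0.495 0.620
outer loop
vertex -0.735 0.894 -1.539
vertex 0.262 2.17 -1.5
vertex -1.711 1.61 -0.01
endloop
endfacet
facet normal 0.615 0.788 0.024
outer loop
vertex -0.714 2.886 0.028
vertex 0.262 2.17 -1.5
vertex -1.725 3.706 -1.001
endloop
endfacet
facet normal -0.609 0.494 -0.620
outer loop
vertex -0.749 2.99 -2.53
vertex -1.746 1.714 -2.568
vertex -1.725 3.706 -1.001
endloop
endfacet
facet normal 0.615 0.788 0.024
outer loop
vertex -1.725 3.706 -1.001
vertex 0.262 2.17 -1.5
vertex -0.749 2.99 -2.53
endloop
endfacet
facet normal 0.500 -0.367 -0.784
outer loop
vertex -0.749 2.99 -2.53
vertex -0.735 0.894 -1.539
vertex -1.746 1.714 -2.568
endloop
endfacet
facet normal 0.501 -0.367 -0.784
outer loop
vertex 0.262 2.17 -1.5
vertex -0.735 0.894 -1.539
vertex -0.749 2.99 -2.53
endloop
endfacet

endsolid


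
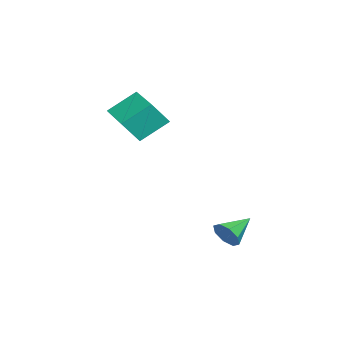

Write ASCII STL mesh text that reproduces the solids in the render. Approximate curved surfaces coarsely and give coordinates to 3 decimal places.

solid 
facet normal -0.354 0.486 -0.799
outer loop
vertex -1.829 -0.838 3.52
vertex -0.094 0.306 3.447
vertex -1.154 -1.924 2.559
endloop
endfacet
facet normal -0.834 -0.550 0.035
outer loop
vertex -0.686 -2.566 3.613
vertex -1.829 -0.838 3.52
vertex -1.154 -1.924 2.559
endloop
endfacet
facet normal -0.355 0.487 -0.798
outer loop
vertex -1.154 -1.924 2.559
vertex -0.094 0.306 3.447
vertex 0.581 -0.78 2.485
endloop
endfacet
facet normal 0.422 -0.679 -0.601
outer loop
vertex 0.581 -0.78 2.485
vertex -0.686 -2.566 3.613
vertex -1.154 -1.924 2.559
endloop
endfacet
facet normal -0.422 0.679 0.601
outer loop
vertex -1.829 -0.838 3.52
vertex 0.374 -0.336 4.501
vertex -0.094 0.306 3.447
endloop
endfacet
facet normal -0.834 -0.550 0.035
outer loop
vertex -1.361 -1.48 4.575
vertex -1.829 -0.838 3.52
vertex -0.686 -2.566 3.613
endloop
endfacet
facet normal -0.422 0.679 0.601
outer loop
vertex -1.361 -1.48 4.575
vertex 0.374 -0.336 4.501
vertex -1.829 -0.838 3.52
endloop
endfacet
facet normal 0.834 0.550 -0.035
outer loop
vertex -0.094 0.306 3.447
vertex 0.374 -0.336 4.501
vertex 0.581 -0.78 2.485
endloop
endfacet
facet normal 0.422 -0.679 -0.601
outer loop
vertex 1.049 -1.422 3.54
vertex -0.686 -2.566 3.613
vertex 0.581 -0.78 2.485
endloop
endfacet
facet normal 0.834 0.550 -0.035
outer loop
vertex 0.581 -0.78 2.485
vertex 0.374 -0.336 4.501
vertex 1.049 -1.422 3.54
endloop
endfacet
facet normal 0.355 -0.487 0.798
outer loop
vertex 1.049 -1.422 3.54
vertex -1.361 -1.48 4.575
vertex -0.686 -2.566 3.613
endloop
endfacet
facet normal 0.355 -0.486 0.799
outer loop
vertex 0.374 -0.336 4.501
vertex -1.361 -1.48 4.575
vertex 1.049 -1.422 3.54
endloop
endfacet
facet normal 0.770 -0.504 -0.391
outer loop
vertex 2.906 3.541 -1.088
vertex 2.49 3.319 -1.62
vertex 2.912 3.88 -1.513
endloop
endfacet
facet normal 0.260 0.753 0.604
outer loop
vertex 2.906 3.541 -1.088
vertex 2.912 3.88 -1.513
vertex 1.39 4.041 -1.06
endloop
endfacet
facet normal 0.770 -0.505 -0.390
outer loop
vertex 2.912 3.88 -1.513
vertex 2.49 3.319 -1.62
vertex 2.672 3.89 -2.0
endloop
endfacet
facet normal 0.097 0.995 -0.027
outer loop
vertex 2.912 3.88 -1.513
vertex 2.672 3.89 -2.0
vertex 1.39 4.041 -1.06
endloop
endfacet
facet normal 0.769 -0.505 -0.391
outer loop
vertex 2.672 3.89 -2.0
vertex 2.49 3.319 -1.62
vertex 2.325 3.566 -2.264
endloop
endfacet
facet normal -0.310 0.778 -0.547
outer loop
vertex 2.672 3.89 -2.0
vertex 2.325 3.566 -2.264
vertex 1.39 4.041 -1.06
endloop
endfacet
facet normal 0.770 -0.505 -0.391
outer loop
vertex 2.325 3.566 -2.264
vertex 2.49 3.319 -1.62
vertex 2.075 3.097 -2.151
endloop
endfacet
facet normal -0.723 0.228 -0.652
outer loop
vertex 2.325 3.566 -2.264
vertex 2.075 3.097 -2.151
vertex 1.39 4.041 -1.06
endloop
endfacet
facet normal 0.770 -0.505 -0.390
outer loop
vertex 2.075 3.097 -2.151
vertex 2.49 3.319 -1.62
vertex 2.068 2.758 -1.726
endloop
endfacet
facet normal -0.901 -0.331 -0.279
outer loop
vertex 2.075 3.097 -2.151
vertex 2.068 2.758 -1.726
vertex 1.39 4.041 -1.06
endloop
endfacet
facet normal 0.769 -0.505 -0.391
outer loop
vertex 2.068 2.758 -1.726
vertex 2.49 3.319 -1.62
vertex 2.309 2.748 -1.239
endloop
endfacet
facet normal -0.739 -0.574 0.354
outer loop
vertex 2.068 2.758 -1.726
vertex 2.309 2.748 -1.239
vertex 1.39 4.041 -1.06
endloop
endfacet
facet normal 0.769 -0.505 -0.391
outer loop
vertex 2.309 2.748 -1.239
vertex 2.49 3.319 -1.62
vertex 2.656 3.072 -0.975
endloop
endfacet
facet normal -0.332 -0.357 0.873
outer loop
vertex 2.309 2.748 -1.239
vertex 2.656 3.072 -0.975
vertex 1.39 4.041 -1.06
endloop
endfacet
facet normal 0.770 -0.505 -0.391
outer loop
vertex 2.656 3.072 -0.975
vertex 2.49 3.319 -1.62
vertex 2.906 3.541 -1.088
endloop
endfacet
facet normal 0.081 0.192 0.978
outer loop
vertex 2.656 3.072 -0.975
vertex 2.906 3.541 -1.088
vertex 1.39 4.041 -1.06
endloop
endfacet

endsolid


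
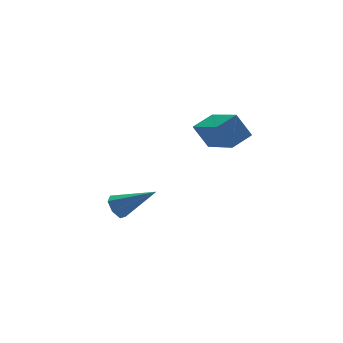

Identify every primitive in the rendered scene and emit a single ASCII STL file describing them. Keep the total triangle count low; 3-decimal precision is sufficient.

solid 
facet normal -0.666 0.512 -0.543
outer loop
vertex 1.175 3.86 -4.45
vertex 0.69 3.559 -4.139
vertex 0.989 4.114 -3.982
endloop
endfacet
facet normal 0.832 0.554 0.030
outer loop
vertex 1.175 3.86 -4.45
vertex 0.989 4.114 -3.982
vertex 1.99 2.561 -3.081
endloop
endfacet
facet normal -0.667 0.512 -0.541
outer loop
vertex 0.989 4.114 -3.982
vertex 0.69 3.559 -4.139
vertex 0.579 3.95 -3.632
endloop
endfacet
facet normal 0.345 0.627 0.698
outer loop
vertex 0.989 4.114 -3.982
vertex 0.579 3.95 -3.632
vertex 1.99 2.561 -3.081
endloop
endfacet
facet normal -0.667 0.513 -0.541
outer loop
vertex 0.579 3.95 -3.632
vertex 0.69 3.559 -4.139
vertex 0.252 3.492 -3.663
endloop
endfacet
facet normal -0.257 0.119 0.959
outer loop
vertex 0.579 3.95 -3.632
vertex 0.252 3.492 -3.663
vertex 1.99 2.561 -3.081
endloop
endfacet
facet normal -0.667 0.512 -0.542
outer loop
vertex 0.252 3.492 -3.663
vertex 0.69 3.559 -4.139
vertex 0.255 3.084 -4.052
endloop
endfacet
facet normal -0.522 -0.590 0.615
outer loop
vertex 0.252 3.492 -3.663
vertex 0.255 3.084 -4.052
vertex 1.99 2.561 -3.081
endloop
endfacet
facet normal -0.667 0.511 -0.542
outer loop
vertex 0.255 3.084 -4.052
vertex 0.69 3.559 -4.139
vertex 0.586 3.033 -4.507
endloop
endfacet
facet normal -0.250 -0.965 -0.074
outer loop
vertex 0.255 3.084 -4.052
vertex 0.586 3.033 -4.507
vertex 1.99 2.561 -3.081
endloop
endfacet
facet normal -0.667 0.511 -0.542
outer loop
vertex 0.586 3.033 -4.507
vertex 0.69 3.559 -4.139
vertex 0.995 3.379 -4.684
endloop
endfacet
facet normal 0.357 -0.724 -0.591
outer loop
vertex 0.586 3.033 -4.507
vertex 0.995 3.379 -4.684
vertex 1.99 2.561 -3.081
endloop
endfacet
facet normal -0.666 0.513 -0.542
outer loop
vertex 0.995 3.379 -4.684
vertex 0.69 3.559 -4.139
vertex 1.175 3.86 -4.45
endloop
endfacet
facet normal 0.837 -0.048 -0.544
outer loop
vertex 0.995 3.379 -4.684
vertex 1.175 3.86 -4.45
vertex 1.99 2.561 -3.081
endloop
endfacet
facet normal -0.400 0.316 0.860
outer loop
vertex 4.124 -0.205 2.021
vertex 4.012 1.567 1.318
vertex 3.136 -0.418 1.64
endloop
endfacet
facet normal 0.058 -0.928 0.368
outer loop
vertex 3.628 -0.807 0.582
vertex 4.124 -0.205 2.021
vertex 3.136 -0.418 1.64
endloop
endfacet
facet normal -0.400 0.316 0.860
outer loop
vertex 3.136 -0.418 1.64
vertex 4.012 1.567 1.318
vertex 3.024 1.354 0.937
endloop
endfacet
facet normal -0.915 -0.198 -0.353
outer loop
vertex 3.024 1.354 0.937
vertex 3.628 -0.807 0.582
vertex 3.136 -0.418 1.64
endloop
endfacet
facet normal 0.915 0.198 0.353
outer loop
vertex 4.124 -0.205 2.021
vertex 4.504 1.178 0.26
vertex 4.012 1.567 1.318
endloop
endfacet
facet normal 0.058 -0.928 0.368
outer loop
vertex 4.616 -0.594 0.963
vertex 4.124 -0.205 2.021
vertex 3.628 -0.807 0.582
endloop
endfacet
facet normal 0.915 0.198 0.353
outer loop
vertex 4.616 -0.594 0.963
vertex 4.504 1.178 0.26
vertex 4.124 -0.205 2.021
endloop
endfacet
facet normal -0.058 0.928 -0.368
outer loop
vertex 4.012 1.567 1.318
vertex 4.504 1.178 0.26
vertex 3.024 1.354 0.937
endloop
endfacet
facet normal -0.915 -0.198 -0.353
outer loop
vertex 3.516 0.965 -0.121
vertex 3.628 -0.807 0.582
vertex 3.024 1.354 0.937
endloop
endfacet
facet normal -0.058 0.928 -0.368
outer loop
vertex 3.024 1.354 0.937
vertex 4.504 1.178 0.26
vertex 3.516 0.965 -0.121
endloop
endfacet
facet normal 0.400 -0.316 -0.860
outer loop
vertex 3.516 0.965 -0.121
vertex 4.616 -0.594 0.963
vertex 3.628 -0.807 0.582
endloop
endfacet
facet normal 0.400 -0.316 -0.860
outer loop
vertex 4.504 1.178 0.26
vertex 4.616 -0.594 0.963
vertex 3.516 0.965 -0.121
endloop
endfacet

endsolid


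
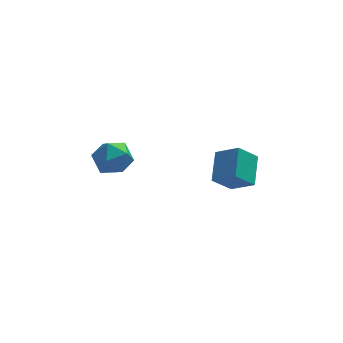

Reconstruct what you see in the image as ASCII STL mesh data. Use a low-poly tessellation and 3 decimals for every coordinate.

solid 
facet normal 0.435 0.073 0.897
outer loop
vertex -2.445 2.221 -1.719
vertex -3.383 1.627 -1.216
vertex -2.42 1.005 -1.632
endloop
endfacet
facet normal 0.924 0.046 0.379
outer loop
vertex -2.445 2.221 -1.719
vertex -2.42 1.005 -1.632
vertex -2.03 1.551 -2.65
endloop
endfacet
facet normal 0.804 0.590 -0.066
outer loop
vertex -2.445 2.221 -1.719
vertex -2.03 1.551 -2.65
vertex -2.752 2.511 -2.864
endloop
endfacet
facet normal 0.240 0.954 0.177
outer loop
vertex -2.445 2.221 -1.719
vertex -2.752 2.511 -2.864
vertex -3.588 2.557 -1.978
endloop
endfacet
facet normal 0.012 0.635 0.772
outer loop
vertex -2.445 2.221 -1.719
vertex -3.588 2.557 -1.978
vertex -3.383 1.627 -1.216
endloop
endfacet
facet normal 0.828 -0.561 0.016
outer loop
vertex -2.03 1.551 -2.65
vertex -2.42 1.005 -1.632
vertex -2.712 0.543 -2.722
endloop
endfacet
facet normal 0.036 -0.517 0.855
outer loop
vertex -2.42 1.005 -1.632
vertex -3.383 1.627 -1.216
vertex -3.548 0.589 -1.836
endloop
endfacet
facet normal -0.648 0.392 0.653
outer loop
vertex -3.383 1.627 -1.216
vertex -3.588 2.557 -1.978
vertex -4.27 1.549 -2.05
endloop
endfacet
facet normal -0.279 0.909 -0.310
outer loop
vertex -3.588 2.557 -1.978
vertex -2.752 2.511 -2.864
vertex -3.88 2.095 -3.068
endloop
endfacet
facet normal 0.634 0.320 -0.704
outer loop
vertex -2.752 2.511 -2.864
vertex -2.03 1.551 -2.65
vertex -2.917 1.473 -3.484
endloop
endfacet
facet normal -0.240 -0.954 -0.177
outer loop
vertex -3.855 0.879 -2.981
vertex -2.712 0.543 -2.722
vertex -3.548 0.589 -1.836
endloop
endfacet
facet normal -0.804 -0.590 0.066
outer loop
vertex -3.855 0.879 -2.981
vertex -3.548 0.589 -1.836
vertex -4.27 1.549 -2.05
endloop
endfacet
facet normal -0.924 -0.046 -0.379
outer loop
vertex -3.855 0.879 -2.981
vertex -4.27 1.549 -2.05
vertex -3.88 2.095 -3.068
endloop
endfacet
facet normal -0.435 -0.073 -0.897
outer loop
vertex -3.855 0.879 -2.981
vertex -3.88 2.095 -3.068
vertex -2.917 1.473 -3.484
endloop
endfacet
facet normal -0.012 -0.635 -0.772
outer loop
vertex -3.855 0.879 -2.981
vertex -2.917 1.473 -3.484
vertex -2.712 0.543 -2.722
endloop
endfacet
facet normal 0.279 -0.909 0.310
outer loop
vertex -3.548 0.589 -1.836
vertex -2.712 0.543 -2.722
vertex -2.42 1.005 -1.632
endloop
endfacet
facet normal -0.634 -0.320 0.704
outer loop
vertex -4.27 1.549 -2.05
vertex -3.548 0.589 -1.836
vertex -3.383 1.627 -1.216
endloop
endfacet
facet normal -0.828 0.561 -0.016
outer loop
vertex -3.88 2.095 -3.068
vertex -4.27 1.549 -2.05
vertex -3.588 2.557 -1.978
endloop
endfacet
facet normal -0.036 0.517 -0.855
outer loop
vertex -2.917 1.473 -3.484
vertex -3.88 2.095 -3.068
vertex -2.752 2.511 -2.864
endloop
endfacet
facet normal 0.648 -0.392 -0.653
outer loop
vertex -2.712 0.543 -2.722
vertex -2.917 1.473 -3.484
vertex -2.03 1.551 -2.65
endloop
endfacet
facet normal -0.684 -0.236 0.691
outer loop
vertex 3.055 -0.54 -2.71
vertex 3.447 1.125 -1.753
vertex 1.925 0.22 -3.569
endloop
endfacet
facet normal -0.200 -0.849 -0.488
outer loop
vertex 3.013 0.595 -4.667
vertex 3.055 -0.54 -2.71
vertex 1.925 0.22 -3.569
endloop
endfacet
facet normal -0.684 -0.235 0.691
outer loop
vertex 1.925 0.22 -3.569
vertex 3.447 1.125 -1.753
vertex 2.318 1.885 -2.612
endloop
endfacet
facet normal -0.701 0.472 -0.534
outer loop
vertex 2.318 1.885 -2.612
vertex 3.013 0.595 -4.667
vertex 1.925 0.22 -3.569
endloop
endfacet
facet normal 0.702 -0.472 0.534
outer loop
vertex 3.055 -0.54 -2.71
vertex 4.535 1.5 -2.851
vertex 3.447 1.125 -1.753
endloop
endfacet
facet normal -0.200 -0.849 -0.488
outer loop
vertex 4.142 -0.165 -3.808
vertex 3.055 -0.54 -2.71
vertex 3.013 0.595 -4.667
endloop
endfacet
facet normal 0.702 -0.472 0.533
outer loop
vertex 4.142 -0.165 -3.808
vertex 4.535 1.5 -2.851
vertex 3.055 -0.54 -2.71
endloop
endfacet
facet normal 0.200 0.849 0.488
outer loop
vertex 3.447 1.125 -1.753
vertex 4.535 1.5 -2.851
vertex 2.318 1.885 -2.612
endloop
endfacet
facet normal -0.702 0.472 -0.534
outer loop
vertex 3.405 2.26 -3.71
vertex 3.013 0.595 -4.667
vertex 2.318 1.885 -2.612
endloop
endfacet
facet normal 0.200 0.849 0.488
outer loop
vertex 2.318 1.885 -2.612
vertex 4.535 1.5 -2.851
vertex 3.405 2.26 -3.71
endloop
endfacet
facet normal 0.684 0.236 -0.690
outer loop
vertex 3.405 2.26 -3.71
vertex 4.142 -0.165 -3.808
vertex 3.013 0.595 -4.667
endloop
endfacet
facet normal 0.684 0.236 -0.691
outer loop
vertex 4.535 1.5 -2.851
vertex 4.142 -0.165 -3.808
vertex 3.405 2.26 -3.71
endloop
endfacet

endsolid


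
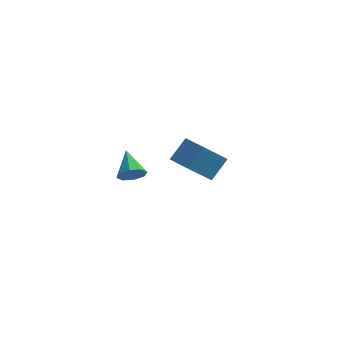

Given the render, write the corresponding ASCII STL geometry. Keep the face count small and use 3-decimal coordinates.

solid 
facet normal 0.430 -0.755 -0.495
outer loop
vertex -2.233 -2.708 1.432
vertex -2.716 -3.212 1.781
vertex -2.737 -2.793 1.124
endloop
endfacet
facet normal 0.120 0.889 -0.442
outer loop
vertex -2.233 -2.708 1.432
vertex -2.737 -2.793 1.124
vertex -3.424 -1.968 2.599
endloop
endfacet
facet normal 0.431 -0.755 -0.495
outer loop
vertex -2.737 -2.793 1.124
vertex -2.716 -3.212 1.781
vertex -3.228 -3.123 1.2
endloop
endfacet
facet normal -0.512 0.626 -0.588
outer loop
vertex -2.737 -2.793 1.124
vertex -3.228 -3.123 1.2
vertex -3.424 -1.968 2.599
endloop
endfacet
facet normal 0.431 -0.755 -0.495
outer loop
vertex -3.228 -3.123 1.2
vertex -2.716 -3.212 1.781
vertex -3.419 -3.505 1.616
endloop
endfacet
facet normal -0.946 0.173 -0.275
outer loop
vertex -3.228 -3.123 1.2
vertex -3.419 -3.505 1.616
vertex -3.424 -1.968 2.599
endloop
endfacet
facet normal 0.431 -0.754 -0.496
outer loop
vertex -3.419 -3.505 1.616
vertex -2.716 -3.212 1.781
vertex -3.198 -3.716 2.129
endloop
endfacet
facet normal -0.927 -0.205 0.315
outer loop
vertex -3.419 -3.505 1.616
vertex -3.198 -3.716 2.129
vertex -3.424 -1.968 2.599
endloop
endfacet
facet normal 0.430 -0.754 -0.496
outer loop
vertex -3.198 -3.716 2.129
vertex -2.716 -3.212 1.781
vertex -2.694 -3.632 2.438
endloop
endfacet
facet normal -0.466 -0.285 0.838
outer loop
vertex -3.198 -3.716 2.129
vertex -2.694 -3.632 2.438
vertex -3.424 -1.968 2.599
endloop
endfacet
facet normal 0.429 -0.754 -0.497
outer loop
vertex -2.694 -3.632 2.438
vertex -2.716 -3.212 1.781
vertex -2.203 -3.302 2.361
endloop
endfacet
facet normal 0.169 -0.021 0.985
outer loop
vertex -2.694 -3.632 2.438
vertex -2.203 -3.302 2.361
vertex -3.424 -1.968 2.599
endloop
endfacet
facet normal 0.429 -0.755 -0.496
outer loop
vertex -2.203 -3.302 2.361
vertex -2.716 -3.212 1.781
vertex -2.012 -2.92 1.945
endloop
endfacet
facet normal 0.602 0.431 0.672
outer loop
vertex -2.203 -3.302 2.361
vertex -2.012 -2.92 1.945
vertex -3.424 -1.968 2.599
endloop
endfacet
facet normal 0.429 -0.755 -0.497
outer loop
vertex -2.012 -2.92 1.945
vertex -2.716 -3.212 1.781
vertex -2.233 -2.708 1.432
endloop
endfacet
facet normal 0.583 0.808 0.083
outer loop
vertex -2.012 -2.92 1.945
vertex -2.233 -2.708 1.432
vertex -3.424 -1.968 2.599
endloop
endfacet
facet normal -0.506 -0.495 0.706
outer loop
vertex -0.812 2.899 0.039
vertex -2.085 3.876 -0.189
vertex -1.378 1.904 -1.065
endloop
endfacet
facet normal 0.785 -0.603 0.141
outer loop
vertex -0.355 2.904 -2.491
vertex -0.812 2.899 0.039
vertex -1.378 1.904 -1.065
endloop
endfacet
facet normal -0.506 -0.495 0.706
outer loop
vertex -1.378 1.904 -1.065
vertex -2.085 3.876 -0.189
vertex -2.651 2.881 -1.292
endloop
endfacet
facet normal -0.356 -0.625 -0.694
outer loop
vertex -2.651 2.881 -1.292
vertex -0.355 2.904 -2.491
vertex -1.378 1.904 -1.065
endloop
endfacet
facet normal 0.356 0.626 0.694
outer loop
vertex -0.812 2.899 0.039
vertex -1.062 4.876 -1.615
vertex -2.085 3.876 -0.189
endloop
endfacet
facet normal 0.785 -0.603 0.141
outer loop
vertex 0.211 3.899 -1.388
vertex -0.812 2.899 0.039
vertex -0.355 2.904 -2.491
endloop
endfacet
facet normal 0.356 0.626 0.694
outer loop
vertex 0.211 3.899 -1.388
vertex -1.062 4.876 -1.615
vertex -0.812 2.899 0.039
endloop
endfacet
facet normal -0.785 0.603 -0.141
outer loop
vertex -2.085 3.876 -0.189
vertex -1.062 4.876 -1.615
vertex -2.651 2.881 -1.292
endloop
endfacet
facet normal -0.356 -0.626 -0.694
outer loop
vertex -1.628 3.881 -2.719
vertex -0.355 2.904 -2.491
vertex -2.651 2.881 -1.292
endloop
endfacet
facet normal -0.785 0.603 -0.141
outer loop
vertex -2.651 2.881 -1.292
vertex -1.062 4.876 -1.615
vertex -1.628 3.881 -2.719
endloop
endfacet
facet normal 0.506 0.495 -0.706
outer loop
vertex -1.628 3.881 -2.719
vertex 0.211 3.899 -1.388
vertex -0.355 2.904 -2.491
endloop
endfacet
facet normal 0.506 0.495 -0.706
outer loop
vertex -1.062 4.876 -1.615
vertex 0.211 3.899 -1.388
vertex -1.628 3.881 -2.719
endloop
endfacet

endsolid


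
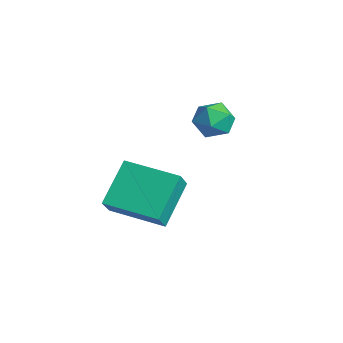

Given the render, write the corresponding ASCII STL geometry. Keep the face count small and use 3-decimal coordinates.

solid 
facet normal -0.488 -0.001 0.873
outer loop
vertex -2.601 3.837 0.622
vertex -3.049 3.157 0.371
vertex -2.311 3.053 0.783
endloop
endfacet
facet normal 0.173 0.259 0.950
outer loop
vertex -2.601 3.837 0.622
vertex -2.311 3.053 0.783
vertex -1.774 3.66 0.52
endloop
endfacet
facet normal 0.240 0.822 0.517
outer loop
vertex -2.601 3.837 0.622
vertex -1.774 3.66 0.52
vertex -2.181 4.14 -0.054
endloop
endfacet
facet normal -0.379 0.909 0.172
outer loop
vertex -2.601 3.837 0.622
vertex -2.181 4.14 -0.054
vertex -2.969 3.829 -0.146
endloop
endfacet
facet normal -0.828 0.401 0.393
outer loop
vertex -2.601 3.837 0.622
vertex -2.969 3.829 -0.146
vertex -3.049 3.157 0.371
endloop
endfacet
facet normal 0.633 -0.242 0.735
outer loop
vertex -1.774 3.66 0.52
vertex -2.311 3.053 0.783
vertex -1.711 2.871 0.206
endloop
endfacet
facet normal -0.434 -0.663 0.610
outer loop
vertex -2.311 3.053 0.783
vertex -3.049 3.157 0.371
vertex -2.499 2.56 0.114
endloop
endfacet
facet normal -0.986 -0.012 -0.168
outer loop
vertex -3.049 3.157 0.371
vertex -2.969 3.829 -0.146
vertex -2.906 3.04 -0.46
endloop
endfacet
facet normal -0.259 0.811 -0.525
outer loop
vertex -2.969 3.829 -0.146
vertex -2.181 4.14 -0.054
vertex -2.369 3.647 -0.723
endloop
endfacet
facet normal 0.742 0.669 0.033
outer loop
vertex -2.181 4.14 -0.054
vertex -1.774 3.66 0.52
vertex -1.631 3.543 -0.311
endloop
endfacet
facet normal 0.379 -0.909 -0.172
outer loop
vertex -2.079 2.863 -0.562
vertex -1.711 2.871 0.206
vertex -2.499 2.56 0.114
endloop
endfacet
facet normal -0.240 -0.822 -0.517
outer loop
vertex -2.079 2.863 -0.562
vertex -2.499 2.56 0.114
vertex -2.906 3.04 -0.46
endloop
endfacet
facet normal -0.173 -0.259 -0.950
outer loop
vertex -2.079 2.863 -0.562
vertex -2.906 3.04 -0.46
vertex -2.369 3.647 -0.723
endloop
endfacet
facet normal 0.488 0.001 -0.873
outer loop
vertex -2.079 2.863 -0.562
vertex -2.369 3.647 -0.723
vertex -1.631 3.543 -0.311
endloop
endfacet
facet normal 0.828 -0.401 -0.393
outer loop
vertex -2.079 2.863 -0.562
vertex -1.631 3.543 -0.311
vertex -1.711 2.871 0.206
endloop
endfacet
facet normal 0.259 -0.811 0.525
outer loop
vertex -2.499 2.56 0.114
vertex -1.711 2.871 0.206
vertex -2.311 3.053 0.783
endloop
endfacet
facet normal -0.742 -0.669 -0.033
outer loop
vertex -2.906 3.04 -0.46
vertex -2.499 2.56 0.114
vertex -3.049 3.157 0.371
endloop
endfacet
facet normal -0.633 0.242 -0.735
outer loop
vertex -2.369 3.647 -0.723
vertex -2.906 3.04 -0.46
vertex -2.969 3.829 -0.146
endloop
endfacet
facet normal 0.434 0.663 -0.610
outer loop
vertex -1.631 3.543 -0.311
vertex -2.369 3.647 -0.723
vertex -2.181 4.14 -0.054
endloop
endfacet
facet normal 0.986 0.012 0.168
outer loop
vertex -1.711 2.871 0.206
vertex -1.631 3.543 -0.311
vertex -1.774 3.66 0.52
endloop
endfacet
facet normal -0.422 0.469 -0.776
outer loop
vertex -2.653 0.225 -1.595
vertex -0.939 1.458 -1.782
vertex -1.849 -1.078 -2.82
endloop
endfacet
facet normal -0.809 -0.582 0.088
outer loop
vertex -1.381 -1.598 -1.958
vertex -2.653 0.225 -1.595
vertex -1.849 -1.078 -2.82
endloop
endfacet
facet normal -0.422 0.469 -0.776
outer loop
vertex -1.849 -1.078 -2.82
vertex -0.939 1.458 -1.782
vertex -0.135 0.156 -3.006
endloop
endfacet
facet normal 0.411 -0.665 -0.624
outer loop
vertex -0.135 0.156 -3.006
vertex -1.381 -1.598 -1.958
vertex -1.849 -1.078 -2.82
endloop
endfacet
facet normal -0.410 0.665 0.624
outer loop
vertex -2.653 0.225 -1.595
vertex -0.471 0.938 -0.92
vertex -0.939 1.458 -1.782
endloop
endfacet
facet normal -0.809 -0.582 0.088
outer loop
vertex -2.185 -0.296 -0.734
vertex -2.653 0.225 -1.595
vertex -1.381 -1.598 -1.958
endloop
endfacet
facet normal -0.410 0.664 0.625
outer loop
vertex -2.185 -0.296 -0.734
vertex -0.471 0.938 -0.92
vertex -2.653 0.225 -1.595
endloop
endfacet
facet normal 0.808 0.582 -0.088
outer loop
vertex -0.939 1.458 -1.782
vertex -0.471 0.938 -0.92
vertex -0.135 0.156 -3.006
endloop
endfacet
facet normal 0.410 -0.665 -0.625
outer loop
vertex 0.333 -0.365 -2.145
vertex -1.381 -1.598 -1.958
vertex -0.135 0.156 -3.006
endloop
endfacet
facet normal 0.809 0.582 -0.088
outer loop
vertex -0.135 0.156 -3.006
vertex -0.471 0.938 -0.92
vertex 0.333 -0.365 -2.145
endloop
endfacet
facet normal 0.422 -0.469 0.776
outer loop
vertex 0.333 -0.365 -2.145
vertex -2.185 -0.296 -0.734
vertex -1.381 -1.598 -1.958
endloop
endfacet
facet normal 0.422 -0.469 0.776
outer loop
vertex -0.471 0.938 -0.92
vertex -2.185 -0.296 -0.734
vertex 0.333 -0.365 -2.145
endloop
endfacet

endsolid


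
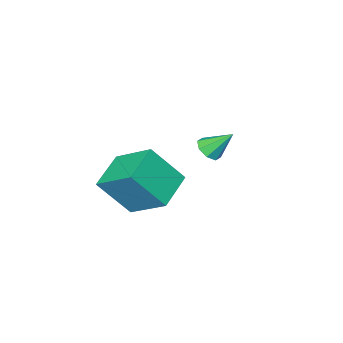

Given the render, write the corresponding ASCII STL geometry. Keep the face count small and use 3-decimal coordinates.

solid 
facet normal -0.853 -0.398 0.336
outer loop
vertex 2.935 -2.06 -0.066
vertex 2.57 -0.306 1.086
vertex 1.906 -1.215 -1.677
endloop
endfacet
facet normal 0.171 -0.823 -0.541
outer loop
vertex 3.45 -0.494 -2.286
vertex 2.935 -2.06 -0.066
vertex 1.906 -1.215 -1.677
endloop
endfacet
facet normal -0.853 -0.399 0.336
outer loop
vertex 1.906 -1.215 -1.677
vertex 2.57 -0.306 1.086
vertex 1.541 0.538 -0.525
endloop
endfacet
facet normal -0.493 0.404 -0.771
outer loop
vertex 1.541 0.538 -0.525
vertex 3.45 -0.494 -2.286
vertex 1.906 -1.215 -1.677
endloop
endfacet
facet normal 0.493 -0.404 0.771
outer loop
vertex 2.935 -2.06 -0.066
vertex 4.114 0.415 0.477
vertex 2.57 -0.306 1.086
endloop
endfacet
facet normal 0.172 -0.823 -0.541
outer loop
vertex 4.479 -1.338 -0.675
vertex 2.935 -2.06 -0.066
vertex 3.45 -0.494 -2.286
endloop
endfacet
facet normal 0.493 -0.404 0.771
outer loop
vertex 4.479 -1.338 -0.675
vertex 4.114 0.415 0.477
vertex 2.935 -2.06 -0.066
endloop
endfacet
facet normal -0.171 0.824 0.541
outer loop
vertex 2.57 -0.306 1.086
vertex 4.114 0.415 0.477
vertex 1.541 0.538 -0.525
endloop
endfacet
facet normal -0.493 0.404 -0.771
outer loop
vertex 3.085 1.26 -1.134
vertex 3.45 -0.494 -2.286
vertex 1.541 0.538 -0.525
endloop
endfacet
facet normal -0.171 0.823 0.541
outer loop
vertex 1.541 0.538 -0.525
vertex 4.114 0.415 0.477
vertex 3.085 1.26 -1.134
endloop
endfacet
facet normal 0.853 0.398 -0.336
outer loop
vertex 3.085 1.26 -1.134
vertex 4.479 -1.338 -0.675
vertex 3.45 -0.494 -2.286
endloop
endfacet
facet normal 0.853 0.399 -0.336
outer loop
vertex 4.114 0.415 0.477
vertex 4.479 -1.338 -0.675
vertex 3.085 1.26 -1.134
endloop
endfacet
facet normal 0.413 -0.552 -0.724
outer loop
vertex -1.201 -2.041 -0.776
vertex -1.551 -1.701 -1.235
vertex -0.95 -1.628 -0.948
endloop
endfacet
facet normal 0.545 0.018 0.838
outer loop
vertex -1.201 -2.041 -0.776
vertex -0.95 -1.628 -0.948
vertex -2.149 -0.899 -0.185
endloop
endfacet
facet normal 0.413 -0.553 -0.724
outer loop
vertex -0.95 -1.628 -0.948
vertex -1.551 -1.701 -1.235
vertex -1.051 -1.258 -1.288
endloop
endfacet
facet normal 0.656 0.600 0.458
outer loop
vertex -0.95 -1.628 -0.948
vertex -1.051 -1.258 -1.288
vertex -2.149 -0.899 -0.185
endloop
endfacet
facet normal 0.413 -0.552 -0.724
outer loop
vertex -1.051 -1.258 -1.288
vertex -1.551 -1.701 -1.235
vertex -1.445 -1.147 -1.597
endloop
endfacet
facet normal 0.289 0.957 -0.024
outer loop
vertex -1.051 -1.258 -1.288
vertex -1.445 -1.147 -1.597
vertex -2.149 -0.899 -0.185
endloop
endfacet
facet normal 0.413 -0.552 -0.724
outer loop
vertex -1.445 -1.147 -1.597
vertex -1.551 -1.701 -1.235
vertex -1.901 -1.361 -1.694
endloop
endfacet
facet normal -0.344 0.881 -0.326
outer loop
vertex -1.445 -1.147 -1.597
vertex -1.901 -1.361 -1.694
vertex -2.149 -0.899 -0.185
endloop
endfacet
facet normal 0.412 -0.553 -0.724
outer loop
vertex -1.901 -1.361 -1.694
vertex -1.551 -1.701 -1.235
vertex -2.152 -1.773 -1.522
endloop
endfacet
facet normal -0.868 0.416 -0.270
outer loop
vertex -1.901 -1.361 -1.694
vertex -2.152 -1.773 -1.522
vertex -2.149 -0.899 -0.185
endloop
endfacet
facet normal 0.412 -0.552 -0.725
outer loop
vertex -2.152 -1.773 -1.522
vertex -1.551 -1.701 -1.235
vertex -2.051 -2.144 -1.182
endloop
endfacet
facet normal -0.980 -0.166 0.110
outer loop
vertex -2.152 -1.773 -1.522
vertex -2.051 -2.144 -1.182
vertex -2.149 -0.899 -0.185
endloop
endfacet
facet normal 0.413 -0.553 -0.724
outer loop
vertex -2.051 -2.144 -1.182
vertex -1.551 -1.701 -1.235
vertex -1.657 -2.254 -0.873
endloop
endfacet
facet normal -0.612 -0.523 0.593
outer loop
vertex -2.051 -2.144 -1.182
vertex -1.657 -2.254 -0.873
vertex -2.149 -0.899 -0.185
endloop
endfacet
facet normal 0.412 -0.553 -0.724
outer loop
vertex -1.657 -2.254 -0.873
vertex -1.551 -1.701 -1.235
vertex -1.201 -2.041 -0.776
endloop
endfacet
facet normal 0.019 -0.447 0.894
outer loop
vertex -1.657 -2.254 -0.873
vertex -1.201 -2.041 -0.776
vertex -2.149 -0.899 -0.185
endloop
endfacet

endsolid


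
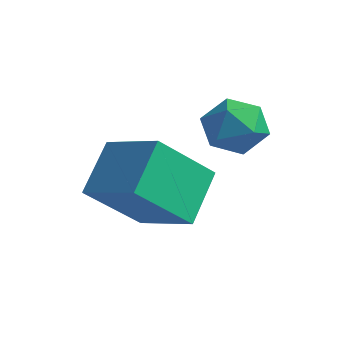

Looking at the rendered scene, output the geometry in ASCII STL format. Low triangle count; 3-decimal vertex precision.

solid 
facet normal 0.017 0.136 0.991
outer loop
vertex -1.674 4.001 -1.784
vertex -1.185 3.348 -1.703
vertex -0.859 4.093 -1.811
endloop
endfacet
facet normal -0.064 0.757 0.650
outer loop
vertex -1.674 4.001 -1.784
vertex -0.859 4.093 -1.811
vertex -1.335 4.504 -2.337
endloop
endfacet
facet normal -0.653 0.715 0.250
outer loop
vertex -1.674 4.001 -1.784
vertex -1.335 4.504 -2.337
vertex -1.955 4.014 -2.554
endloop
endfacet
facet normal -0.937 0.067 0.343
outer loop
vertex -1.674 4.001 -1.784
vertex -1.955 4.014 -2.554
vertex -1.863 3.299 -2.163
endloop
endfacet
facet normal -0.522 -0.292 0.801
outer loop
vertex -1.674 4.001 -1.784
vertex -1.863 3.299 -2.163
vertex -1.185 3.348 -1.703
endloop
endfacet
facet normal 0.494 0.843 0.212
outer loop
vertex -1.335 4.504 -2.337
vertex -0.859 4.093 -1.811
vertex -0.637 4.161 -2.597
endloop
endfacet
facet normal 0.625 -0.163 0.763
outer loop
vertex -0.859 4.093 -1.811
vertex -1.185 3.348 -1.703
vertex -0.545 3.446 -2.206
endloop
endfacet
facet normal -0.249 -0.854 0.458
outer loop
vertex -1.185 3.348 -1.703
vertex -1.863 3.299 -2.163
vertex -1.165 2.956 -2.423
endloop
endfacet
facet normal -0.919 -0.273 -0.283
outer loop
vertex -1.863 3.299 -2.163
vertex -1.955 4.014 -2.554
vertex -1.641 3.367 -2.949
endloop
endfacet
facet normal -0.460 0.774 -0.434
outer loop
vertex -1.955 4.014 -2.554
vertex -1.335 4.504 -2.337
vertex -1.315 4.112 -3.057
endloop
endfacet
facet normal 0.937 -0.067 -0.343
outer loop
vertex -0.826 3.459 -2.976
vertex -0.637 4.161 -2.597
vertex -0.545 3.446 -2.206
endloop
endfacet
facet normal 0.653 -0.715 -0.250
outer loop
vertex -0.826 3.459 -2.976
vertex -0.545 3.446 -2.206
vertex -1.165 2.956 -2.423
endloop
endfacet
facet normal 0.064 -0.757 -0.650
outer loop
vertex -0.826 3.459 -2.976
vertex -1.165 2.956 -2.423
vertex -1.641 3.367 -2.949
endloop
endfacet
facet normal -0.017 -0.136 -0.991
outer loop
vertex -0.826 3.459 -2.976
vertex -1.641 3.367 -2.949
vertex -1.315 4.112 -3.057
endloop
endfacet
facet normal 0.522 0.292 -0.801
outer loop
vertex -0.826 3.459 -2.976
vertex -1.315 4.112 -3.057
vertex -0.637 4.161 -2.597
endloop
endfacet
facet normal 0.919 0.273 0.283
outer loop
vertex -0.545 3.446 -2.206
vertex -0.637 4.161 -2.597
vertex -0.859 4.093 -1.811
endloop
endfacet
facet normal 0.460 -0.774 0.434
outer loop
vertex -1.165 2.956 -2.423
vertex -0.545 3.446 -2.206
vertex -1.185 3.348 -1.703
endloop
endfacet
facet normal -0.494 -0.843 -0.212
outer loop
vertex -1.641 3.367 -2.949
vertex -1.165 2.956 -2.423
vertex -1.863 3.299 -2.163
endloop
endfacet
facet normal -0.625 0.163 -0.763
outer loop
vertex -1.315 4.112 -3.057
vertex -1.641 3.367 -2.949
vertex -1.955 4.014 -2.554
endloop
endfacet
facet normal 0.249 0.854 -0.458
outer loop
vertex -0.637 4.161 -2.597
vertex -1.315 4.112 -3.057
vertex -1.335 4.504 -2.337
endloop
endfacet
facet normal -0.923 0.069 -0.379
outer loop
vertex -3.635 2.301 -3.067
vertex -3.01 3.484 -4.373
vertex -3.343 1.128 -3.989
endloop
endfacet
facet normal -0.334 -0.632 0.699
outer loop
vertex -1.83 1.016 -3.367
vertex -3.635 2.301 -3.067
vertex -3.343 1.128 -3.989
endloop
endfacet
facet normal -0.923 0.069 -0.379
outer loop
vertex -3.343 1.128 -3.989
vertex -3.01 3.484 -4.373
vertex -2.718 2.311 -5.295
endloop
endfacet
facet normal 0.192 -0.771 -0.607
outer loop
vertex -2.718 2.311 -5.295
vertex -1.83 1.016 -3.367
vertex -3.343 1.128 -3.989
endloop
endfacet
facet normal -0.192 0.771 0.607
outer loop
vertex -3.635 2.301 -3.067
vertex -1.497 3.372 -3.751
vertex -3.01 3.484 -4.373
endloop
endfacet
facet normal -0.334 -0.632 0.699
outer loop
vertex -2.122 2.189 -2.445
vertex -3.635 2.301 -3.067
vertex -1.83 1.016 -3.367
endloop
endfacet
facet normal -0.192 0.771 0.607
outer loop
vertex -2.122 2.189 -2.445
vertex -1.497 3.372 -3.751
vertex -3.635 2.301 -3.067
endloop
endfacet
facet normal 0.334 0.632 -0.699
outer loop
vertex -3.01 3.484 -4.373
vertex -1.497 3.372 -3.751
vertex -2.718 2.311 -5.295
endloop
endfacet
facet normal 0.192 -0.771 -0.607
outer loop
vertex -1.205 2.199 -4.673
vertex -1.83 1.016 -3.367
vertex -2.718 2.311 -5.295
endloop
endfacet
facet normal 0.334 0.632 -0.699
outer loop
vertex -2.718 2.311 -5.295
vertex -1.497 3.372 -3.751
vertex -1.205 2.199 -4.673
endloop
endfacet
facet normal 0.923 -0.069 0.379
outer loop
vertex -1.205 2.199 -4.673
vertex -2.122 2.189 -2.445
vertex -1.83 1.016 -3.367
endloop
endfacet
facet normal 0.923 -0.069 0.379
outer loop
vertex -1.497 3.372 -3.751
vertex -2.122 2.189 -2.445
vertex -1.205 2.199 -4.673
endloop
endfacet

endsolid


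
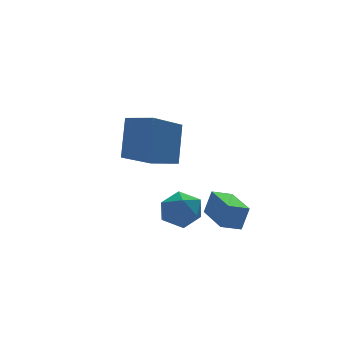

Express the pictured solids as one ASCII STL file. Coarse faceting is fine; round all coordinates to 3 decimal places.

solid 
facet normal -0.720 -0.421 0.552
outer loop
vertex -3.567 0.489 0.664
vertex -3.472 -0.247 0.226
vertex -3.007 -0.107 0.939
endloop
endfacet
facet normal -0.372 0.077 0.925
outer loop
vertex -3.567 0.489 0.664
vertex -3.007 -0.107 0.939
vertex -2.792 0.728 0.956
endloop
endfacet
facet normal -0.431 0.696 0.575
outer loop
vertex -3.567 0.489 0.664
vertex -2.792 0.728 0.956
vertex -3.123 1.103 0.254
endloop
endfacet
facet normal -0.815 0.579 -0.015
outer loop
vertex -3.567 0.489 0.664
vertex -3.123 1.103 0.254
vertex -3.543 0.501 -0.198
endloop
endfacet
facet normal -0.993 -0.111 -0.029
outer loop
vertex -3.567 0.489 0.664
vertex -3.543 0.501 -0.198
vertex -3.472 -0.247 0.226
endloop
endfacet
facet normal 0.319 -0.101 0.942
outer loop
vertex -2.792 0.728 0.956
vertex -3.007 -0.107 0.939
vertex -2.217 0.139 0.698
endloop
endfacet
facet normal -0.243 -0.909 0.337
outer loop
vertex -3.007 -0.107 0.939
vertex -3.472 -0.247 0.226
vertex -2.637 -0.463 0.246
endloop
endfacet
facet normal -0.687 -0.407 -0.602
outer loop
vertex -3.472 -0.247 0.226
vertex -3.543 0.501 -0.198
vertex -2.968 -0.088 -0.456
endloop
endfacet
facet normal -0.398 0.712 -0.578
outer loop
vertex -3.543 0.501 -0.198
vertex -3.123 1.103 0.254
vertex -2.753 0.747 -0.439
endloop
endfacet
facet normal 0.224 0.900 0.375
outer loop
vertex -3.123 1.103 0.254
vertex -2.792 0.728 0.956
vertex -2.288 0.887 0.274
endloop
endfacet
facet normal 0.815 -0.579 0.015
outer loop
vertex -2.193 0.151 -0.164
vertex -2.217 0.139 0.698
vertex -2.637 -0.463 0.246
endloop
endfacet
facet normal 0.431 -0.696 -0.575
outer loop
vertex -2.193 0.151 -0.164
vertex -2.637 -0.463 0.246
vertex -2.968 -0.088 -0.456
endloop
endfacet
facet normal 0.372 -0.077 -0.925
outer loop
vertex -2.193 0.151 -0.164
vertex -2.968 -0.088 -0.456
vertex -2.753 0.747 -0.439
endloop
endfacet
facet normal 0.720 0.421 -0.552
outer loop
vertex -2.193 0.151 -0.164
vertex -2.753 0.747 -0.439
vertex -2.288 0.887 0.274
endloop
endfacet
facet normal 0.993 0.111 0.029
outer loop
vertex -2.193 0.151 -0.164
vertex -2.288 0.887 0.274
vertex -2.217 0.139 0.698
endloop
endfacet
facet normal 0.398 -0.712 0.578
outer loop
vertex -2.637 -0.463 0.246
vertex -2.217 0.139 0.698
vertex -3.007 -0.107 0.939
endloop
endfacet
facet normal -0.224 -0.900 -0.375
outer loop
vertex -2.968 -0.088 -0.456
vertex -2.637 -0.463 0.246
vertex -3.472 -0.247 0.226
endloop
endfacet
facet normal -0.319 0.101 -0.942
outer loop
vertex -2.753 0.747 -0.439
vertex -2.968 -0.088 -0.456
vertex -3.543 0.501 -0.198
endloop
endfacet
facet normal 0.243 0.909 -0.337
outer loop
vertex -2.288 0.887 0.274
vertex -2.753 0.747 -0.439
vertex -3.123 1.103 0.254
endloop
endfacet
facet normal 0.687 0.407 0.602
outer loop
vertex -2.217 0.139 0.698
vertex -2.288 0.887 0.274
vertex -2.792 0.728 0.956
endloop
endfacet
facet normal -0.947 0.106 0.304
outer loop
vertex -1.713 -1.06 0.819
vertex -1.547 0.66 0.738
vertex -2.02 -1.075 -0.133
endloop
endfacet
facet normal -0.095 -0.994 0.046
outer loop
vertex -1.253 -1.16 -0.378
vertex -1.713 -1.06 0.819
vertex -2.02 -1.075 -0.133
endloop
endfacet
facet normal -0.947 0.106 0.304
outer loop
vertex -2.02 -1.075 -0.133
vertex -1.547 0.66 0.738
vertex -1.854 0.645 -0.213
endloop
endfacet
facet normal -0.306 -0.015 -0.952
outer loop
vertex -1.854 0.645 -0.213
vertex -1.253 -1.16 -0.378
vertex -2.02 -1.075 -0.133
endloop
endfacet
facet normal 0.306 0.015 0.952
outer loop
vertex -1.713 -1.06 0.819
vertex -0.78 0.575 0.493
vertex -1.547 0.66 0.738
endloop
endfacet
facet normal -0.095 -0.994 0.046
outer loop
vertex -0.946 -1.145 0.573
vertex -1.713 -1.06 0.819
vertex -1.253 -1.16 -0.378
endloop
endfacet
facet normal 0.307 0.015 0.952
outer loop
vertex -0.946 -1.145 0.573
vertex -0.78 0.575 0.493
vertex -1.713 -1.06 0.819
endloop
endfacet
facet normal 0.095 0.994 -0.046
outer loop
vertex -1.547 0.66 0.738
vertex -0.78 0.575 0.493
vertex -1.854 0.645 -0.213
endloop
endfacet
facet normal -0.307 -0.015 -0.952
outer loop
vertex -1.087 0.56 -0.459
vertex -1.253 -1.16 -0.378
vertex -1.854 0.645 -0.213
endloop
endfacet
facet normal 0.095 0.994 -0.046
outer loop
vertex -1.854 0.645 -0.213
vertex -0.78 0.575 0.493
vertex -1.087 0.56 -0.459
endloop
endfacet
facet normal 0.947 -0.106 -0.304
outer loop
vertex -1.087 0.56 -0.459
vertex -0.946 -1.145 0.573
vertex -1.253 -1.16 -0.378
endloop
endfacet
facet normal 0.947 -0.106 -0.304
outer loop
vertex -0.78 0.575 0.493
vertex -0.946 -1.145 0.573
vertex -1.087 0.56 -0.459
endloop
endfacet
facet normal -0.274 -0.435 -0.858
outer loop
vertex -3.311 2.109 2.15
vertex -4.03 3.015 1.92
vertex -1.734 3.104 1.142
endloop
endfacet
facet normal 0.610 -0.768 0.195
outer loop
vertex -1.23 3.905 2.72
vertex -3.311 2.109 2.15
vertex -1.734 3.104 1.142
endloop
endfacet
facet normal -0.274 -0.435 -0.858
outer loop
vertex -1.734 3.104 1.142
vertex -4.03 3.015 1.92
vertex -2.453 4.011 0.912
endloop
endfacet
facet normal 0.744 0.469 -0.476
outer loop
vertex -2.453 4.011 0.912
vertex -1.23 3.905 2.72
vertex -1.734 3.104 1.142
endloop
endfacet
facet normal -0.744 -0.469 0.476
outer loop
vertex -3.311 2.109 2.15
vertex -3.526 3.816 3.498
vertex -4.03 3.015 1.92
endloop
endfacet
facet normal 0.610 -0.768 0.195
outer loop
vertex -2.807 2.909 3.728
vertex -3.311 2.109 2.15
vertex -1.23 3.905 2.72
endloop
endfacet
facet normal -0.744 -0.469 0.476
outer loop
vertex -2.807 2.909 3.728
vertex -3.526 3.816 3.498
vertex -3.311 2.109 2.15
endloop
endfacet
facet normal -0.610 0.768 -0.195
outer loop
vertex -4.03 3.015 1.92
vertex -3.526 3.816 3.498
vertex -2.453 4.011 0.912
endloop
endfacet
facet normal 0.744 0.470 -0.476
outer loop
vertex -1.949 4.811 2.49
vertex -1.23 3.905 2.72
vertex -2.453 4.011 0.912
endloop
endfacet
facet normal -0.609 0.768 -0.195
outer loop
vertex -2.453 4.011 0.912
vertex -3.526 3.816 3.498
vertex -1.949 4.811 2.49
endloop
endfacet
facet normal 0.274 0.435 0.858
outer loop
vertex -1.949 4.811 2.49
vertex -2.807 2.909 3.728
vertex -1.23 3.905 2.72
endloop
endfacet
facet normal 0.274 0.435 0.858
outer loop
vertex -3.526 3.816 3.498
vertex -2.807 2.909 3.728
vertex -1.949 4.811 2.49
endloop
endfacet

endsolid
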